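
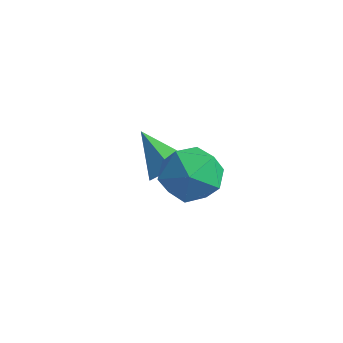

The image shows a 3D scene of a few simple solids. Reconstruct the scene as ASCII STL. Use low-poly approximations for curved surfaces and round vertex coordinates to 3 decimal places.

solid 
facet normal 0.761 -0.042 -0.647
outer loop
vertex 1.224 0.7 -1.552
vertex 0.759 1.154 -2.129
vertex 1.267 1.569 -1.558
endloop
endfacet
facet normal 0.288 -0.008 0.958
outer loop
vertex 1.224 0.7 -1.552
vertex 1.267 1.569 -1.558
vertex -0.559 1.226 -1.011
endloop
endfacet
facet normal 0.761 -0.041 -0.647
outer loop
vertex 1.267 1.569 -1.558
vertex 0.759 1.154 -2.129
vertex 0.801 2.023 -2.135
endloop
endfacet
facet normal 0.031 0.797 0.603
outer loop
vertex 1.267 1.569 -1.558
vertex 0.801 2.023 -2.135
vertex -0.559 1.226 -1.011
endloop
endfacet
facet normal 0.762 -0.041 -0.647
outer loop
vertex 0.801 2.023 -2.135
vertex 0.759 1.154 -2.129
vertex 0.293 1.608 -2.707
endloop
endfacet
facet normal -0.562 0.822 -0.097
outer loop
vertex 0.801 2.023 -2.135
vertex 0.293 1.608 -2.707
vertex -0.559 1.226 -1.011
endloop
endfacet
facet normal 0.762 -0.041 -0.647
outer loop
vertex 0.293 1.608 -2.707
vertex 0.759 1.154 -2.129
vertex 0.251 0.739 -2.701
endloop
endfacet
facet normal -0.896 0.040 -0.441
outer loop
vertex 0.293 1.608 -2.707
vertex 0.251 0.739 -2.701
vertex -0.559 1.226 -1.011
endloop
endfacet
facet normal 0.762 -0.041 -0.647
outer loop
vertex 0.251 0.739 -2.701
vertex 0.759 1.154 -2.129
vertex 0.716 0.285 -2.124
endloop
endfacet
facet normal -0.639 -0.764 -0.086
outer loop
vertex 0.251 0.739 -2.701
vertex 0.716 0.285 -2.124
vertex -0.559 1.226 -1.011
endloop
endfacet
facet normal 0.762 -0.041 -0.647
outer loop
vertex 0.716 0.285 -2.124
vertex 0.759 1.154 -2.129
vertex 1.224 0.7 -1.552
endloop
endfacet
facet normal -0.047 -0.788 0.613
outer loop
vertex 0.716 0.285 -2.124
vertex 1.224 0.7 -1.552
vertex -0.559 1.226 -1.011
endloop
endfacet
facet normal -0.742 -0.488 0.459
outer loop
vertex 2.384 -0.966 0.41
vertex 3.021 -1.892 0.455
vertex 3.052 -1.147 1.297
endloop
endfacet
facet normal -0.760 0.208 0.615
outer loop
vertex 2.384 -0.966 0.41
vertex 3.052 -1.147 1.297
vertex 2.974 -0.117 0.852
endloop
endfacet
facet normal -0.822 0.570 0.003
outer loop
vertex 2.384 -0.966 0.41
vertex 2.974 -0.117 0.852
vertex 2.895 -0.225 -0.265
endloop
endfacet
facet normal -0.842 0.096 -0.531
outer loop
vertex 2.384 -0.966 0.41
vertex 2.895 -0.225 -0.265
vertex 2.924 -1.323 -0.51
endloop
endfacet
facet normal -0.792 -0.557 -0.249
outer loop
vertex 2.384 -0.966 0.41
vertex 2.924 -1.323 -0.51
vertex 3.021 -1.892 0.455
endloop
endfacet
facet normal -0.136 0.384 0.913
outer loop
vertex 2.974 -0.117 0.852
vertex 3.052 -1.147 1.297
vertex 3.976 -0.517 1.17
endloop
endfacet
facet normal -0.107 -0.743 0.661
outer loop
vertex 3.052 -1.147 1.297
vertex 3.021 -1.892 0.455
vertex 4.005 -1.615 0.925
endloop
endfacet
facet normal -0.187 -0.854 -0.485
outer loop
vertex 3.021 -1.892 0.455
vertex 2.924 -1.323 -0.51
vertex 3.926 -1.723 -0.192
endloop
endfacet
facet normal -0.268 0.203 -0.942
outer loop
vertex 2.924 -1.323 -0.51
vertex 2.895 -0.225 -0.265
vertex 3.848 -0.693 -0.637
endloop
endfacet
facet normal -0.236 0.969 -0.077
outer loop
vertex 2.895 -0.225 -0.265
vertex 2.974 -0.117 0.852
vertex 3.879 0.052 0.205
endloop
endfacet
facet normal 0.842 -0.096 0.531
outer loop
vertex 4.516 -0.874 0.25
vertex 3.976 -0.517 1.17
vertex 4.005 -1.615 0.925
endloop
endfacet
facet normal 0.822 -0.570 -0.003
outer loop
vertex 4.516 -0.874 0.25
vertex 4.005 -1.615 0.925
vertex 3.926 -1.723 -0.192
endloop
endfacet
facet normal 0.760 -0.208 -0.615
outer loop
vertex 4.516 -0.874 0.25
vertex 3.926 -1.723 -0.192
vertex 3.848 -0.693 -0.637
endloop
endfacet
facet normal 0.742 0.488 -0.459
outer loop
vertex 4.516 -0.874 0.25
vertex 3.848 -0.693 -0.637
vertex 3.879 0.052 0.205
endloop
endfacet
facet normal 0.792 0.557 0.249
outer loop
vertex 4.516 -0.874 0.25
vertex 3.879 0.052 0.205
vertex 3.976 -0.517 1.17
endloop
endfacet
facet normal 0.268 -0.203 0.942
outer loop
vertex 4.005 -1.615 0.925
vertex 3.976 -0.517 1.17
vertex 3.052 -1.147 1.297
endloop
endfacet
facet normal 0.236 -0.969 0.077
outer loop
vertex 3.926 -1.723 -0.192
vertex 4.005 -1.615 0.925
vertex 3.021 -1.892 0.455
endloop
endfacet
facet normal 0.136 -0.384 -0.913
outer loop
vertex 3.848 -0.693 -0.637
vertex 3.926 -1.723 -0.192
vertex 2.924 -1.323 -0.51
endloop
endfacet
facet normal 0.107 0.743 -0.661
outer loop
vertex 3.879 0.052 0.205
vertex 3.848 -0.693 -0.637
vertex 2.895 -0.225 -0.265
endloop
endfacet
facet normal 0.187 0.854 0.485
outer loop
vertex 3.976 -0.517 1.17
vertex 3.879 0.052 0.205
vertex 2.974 -0.117 0.852
endloop
endfacet

endsolid


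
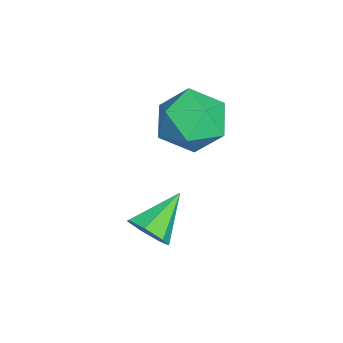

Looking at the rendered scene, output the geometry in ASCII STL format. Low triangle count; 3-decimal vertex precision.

solid 
facet normal 0.671 -0.537 -0.512
outer loop
vertex 4.319 2.116 0.101
vertex 3.74 1.616 -0.133
vertex 3.999 2.282 -0.492
endloop
endfacet
facet normal 0.278 0.953 0.117
outer loop
vertex 4.319 2.116 0.101
vertex 3.999 2.282 -0.492
vertex 2.58 2.544 0.753
endloop
endfacet
facet normal 0.670 -0.537 -0.512
outer loop
vertex 3.999 2.282 -0.492
vertex 3.74 1.616 -0.133
vertex 3.484 1.947 -0.815
endloop
endfacet
facet normal -0.256 0.845 -0.469
outer loop
vertex 3.999 2.282 -0.492
vertex 3.484 1.947 -0.815
vertex 2.58 2.544 0.753
endloop
endfacet
facet normal 0.671 -0.537 -0.512
outer loop
vertex 3.484 1.947 -0.815
vertex 3.74 1.616 -0.133
vertex 3.161 1.362 -0.625
endloop
endfacet
facet normal -0.792 0.257 -0.554
outer loop
vertex 3.484 1.947 -0.815
vertex 3.161 1.362 -0.625
vertex 2.58 2.544 0.753
endloop
endfacet
facet normal 0.671 -0.537 -0.512
outer loop
vertex 3.161 1.362 -0.625
vertex 3.74 1.616 -0.133
vertex 3.275 0.969 -0.064
endloop
endfacet
facet normal -0.926 -0.371 -0.072
outer loop
vertex 3.161 1.362 -0.625
vertex 3.275 0.969 -0.064
vertex 2.58 2.544 0.753
endloop
endfacet
facet normal 0.670 -0.536 -0.513
outer loop
vertex 3.275 0.969 -0.064
vertex 3.74 1.616 -0.133
vertex 3.738 1.062 0.444
endloop
endfacet
facet normal -0.557 -0.563 0.611
outer loop
vertex 3.275 0.969 -0.064
vertex 3.738 1.062 0.444
vertex 2.58 2.544 0.753
endloop
endfacet
facet normal 0.670 -0.537 -0.513
outer loop
vertex 3.738 1.062 0.444
vertex 3.74 1.616 -0.133
vertex 4.203 1.573 0.517
endloop
endfacet
facet normal 0.038 -0.175 0.984
outer loop
vertex 3.738 1.062 0.444
vertex 4.203 1.573 0.517
vertex 2.58 2.544 0.753
endloop
endfacet
facet normal 0.670 -0.536 -0.513
outer loop
vertex 4.203 1.573 0.517
vertex 3.74 1.616 -0.133
vertex 4.319 2.116 0.101
endloop
endfacet
facet normal 0.409 0.498 0.764
outer loop
vertex 4.203 1.573 0.517
vertex 4.319 2.116 0.101
vertex 2.58 2.544 0.753
endloop
endfacet
facet normal -0.195 0.472 0.860
outer loop
vertex 0.899 3.817 3.687
vertex 0.806 2.714 4.271
vertex 1.912 3.296 4.202
endloop
endfacet
facet normal 0.223 0.869 0.441
outer loop
vertex 0.899 3.817 3.687
vertex 1.912 3.296 4.202
vertex 1.993 3.844 3.08
endloop
endfacet
facet normal -0.121 0.977 -0.175
outer loop
vertex 0.899 3.817 3.687
vertex 1.993 3.844 3.08
vertex 0.936 3.601 2.455
endloop
endfacet
facet normal -0.751 0.646 -0.136
outer loop
vertex 0.899 3.817 3.687
vertex 0.936 3.601 2.455
vertex 0.203 2.903 3.191
endloop
endfacet
facet normal -0.797 0.334 0.503
outer loop
vertex 0.899 3.817 3.687
vertex 0.203 2.903 3.191
vertex 0.806 2.714 4.271
endloop
endfacet
facet normal 0.815 0.496 0.301
outer loop
vertex 1.993 3.844 3.08
vertex 1.912 3.296 4.202
vertex 2.577 2.757 3.289
endloop
endfacet
facet normal 0.139 -0.148 0.979
outer loop
vertex 1.912 3.296 4.202
vertex 0.806 2.714 4.271
vertex 1.844 2.059 4.025
endloop
endfacet
facet normal -0.837 -0.372 0.402
outer loop
vertex 0.806 2.714 4.271
vertex 0.203 2.903 3.191
vertex 0.787 1.816 3.4
endloop
endfacet
facet normal -0.762 0.133 -0.633
outer loop
vertex 0.203 2.903 3.191
vertex 0.936 3.601 2.455
vertex 0.868 2.364 2.278
endloop
endfacet
facet normal 0.258 0.670 -0.696
outer loop
vertex 0.936 3.601 2.455
vertex 1.993 3.844 3.08
vertex 1.974 2.946 2.209
endloop
endfacet
facet normal 0.751 -0.646 0.136
outer loop
vertex 1.881 1.843 2.793
vertex 2.577 2.757 3.289
vertex 1.844 2.059 4.025
endloop
endfacet
facet normal 0.121 -0.977 0.175
outer loop
vertex 1.881 1.843 2.793
vertex 1.844 2.059 4.025
vertex 0.787 1.816 3.4
endloop
endfacet
facet normal -0.223 -0.869 -0.441
outer loop
vertex 1.881 1.843 2.793
vertex 0.787 1.816 3.4
vertex 0.868 2.364 2.278
endloop
endfacet
facet normal 0.195 -0.472 -0.860
outer loop
vertex 1.881 1.843 2.793
vertex 0.868 2.364 2.278
vertex 1.974 2.946 2.209
endloop
endfacet
facet normal 0.797 -0.334 -0.503
outer loop
vertex 1.881 1.843 2.793
vertex 1.974 2.946 2.209
vertex 2.577 2.757 3.289
endloop
endfacet
facet normal 0.762 -0.133 0.633
outer loop
vertex 1.844 2.059 4.025
vertex 2.577 2.757 3.289
vertex 1.912 3.296 4.202
endloop
endfacet
facet normal -0.258 -0.670 0.696
outer loop
vertex 0.787 1.816 3.4
vertex 1.844 2.059 4.025
vertex 0.806 2.714 4.271
endloop
endfacet
facet normal -0.815 -0.496 -0.301
outer loop
vertex 0.868 2.364 2.278
vertex 0.787 1.816 3.4
vertex 0.203 2.903 3.191
endloop
endfacet
facet normal -0.139 0.148 -0.979
outer loop
vertex 1.974 2.946 2.209
vertex 0.868 2.364 2.278
vertex 0.936 3.601 2.455
endloop
endfacet
facet normal 0.837 0.372 -0.402
outer loop
vertex 2.577 2.757 3.289
vertex 1.974 2.946 2.209
vertex 1.993 3.844 3.08
endloop
endfacet

endsolid


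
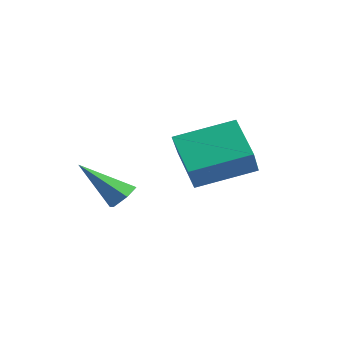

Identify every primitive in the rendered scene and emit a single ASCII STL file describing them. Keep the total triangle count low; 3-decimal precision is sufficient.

solid 
facet normal 0.477 0.549 -0.687
outer loop
vertex 0.39 1.23 0.675
vertex -0.164 1.415 0.438
vertex 0.11 1.75 0.896
endloop
endfacet
facet normal 0.604 -0.013 0.797
outer loop
vertex 0.39 1.23 0.675
vertex 0.11 1.75 0.896
vertex -1.116 0.325 1.802
endloop
endfacet
facet normal 0.479 0.547 -0.687
outer loop
vertex 0.11 1.75 0.896
vertex -0.164 1.415 0.438
vertex -0.443 1.935 0.658
endloop
endfacet
facet normal -0.132 0.610 0.781
outer loop
vertex 0.11 1.75 0.896
vertex -0.443 1.935 0.658
vertex -1.116 0.325 1.802
endloop
endfacet
facet normal 0.479 0.547 -0.686
outer loop
vertex -0.443 1.935 0.658
vertex -0.164 1.415 0.438
vertex -0.717 1.601 0.2
endloop
endfacet
facet normal -0.862 0.479 0.167
outer loop
vertex -0.443 1.935 0.658
vertex -0.717 1.601 0.2
vertex -1.116 0.325 1.802
endloop
endfacet
facet normal 0.479 0.549 -0.685
outer loop
vertex -0.717 1.601 0.2
vertex -0.164 1.415 0.438
vertex -0.437 1.081 -0.021
endloop
endfacet
facet normal -0.857 -0.277 -0.434
outer loop
vertex -0.717 1.601 0.2
vertex -0.437 1.081 -0.021
vertex -1.116 0.325 1.802
endloop
endfacet
facet normal 0.479 0.549 -0.685
outer loop
vertex -0.437 1.081 -0.021
vertex -0.164 1.415 0.438
vertex 0.116 0.895 0.217
endloop
endfacet
facet normal -0.122 -0.900 -0.419
outer loop
vertex -0.437 1.081 -0.021
vertex 0.116 0.895 0.217
vertex -1.116 0.325 1.802
endloop
endfacet
facet normal 0.477 0.549 -0.687
outer loop
vertex 0.116 0.895 0.217
vertex -0.164 1.415 0.438
vertex 0.39 1.23 0.675
endloop
endfacet
facet normal 0.609 -0.768 0.197
outer loop
vertex 0.116 0.895 0.217
vertex 0.39 1.23 0.675
vertex -1.116 0.325 1.802
endloop
endfacet
facet normal -0.793 0.163 0.587
outer loop
vertex 1.97 1.902 3.653
vertex 2.815 3.74 4.286
vertex 1.349 2.538 2.637
endloop
endfacet
facet normal -0.399 -0.867 -0.299
outer loop
vertex 2.705 2.26 1.634
vertex 1.97 1.902 3.653
vertex 1.349 2.538 2.637
endloop
endfacet
facet normal -0.793 0.163 0.587
outer loop
vertex 1.349 2.538 2.637
vertex 2.815 3.74 4.286
vertex 2.194 4.376 3.27
endloop
endfacet
facet normal -0.460 0.471 -0.753
outer loop
vertex 2.194 4.376 3.27
vertex 2.705 2.26 1.634
vertex 1.349 2.538 2.637
endloop
endfacet
facet normal 0.460 -0.471 0.753
outer loop
vertex 1.97 1.902 3.653
vertex 4.171 3.462 3.283
vertex 2.815 3.74 4.286
endloop
endfacet
facet normal -0.399 -0.867 -0.299
outer loop
vertex 3.326 1.624 2.65
vertex 1.97 1.902 3.653
vertex 2.705 2.26 1.634
endloop
endfacet
facet normal 0.460 -0.471 0.753
outer loop
vertex 3.326 1.624 2.65
vertex 4.171 3.462 3.283
vertex 1.97 1.902 3.653
endloop
endfacet
facet normal 0.399 0.867 0.299
outer loop
vertex 2.815 3.74 4.286
vertex 4.171 3.462 3.283
vertex 2.194 4.376 3.27
endloop
endfacet
facet normal -0.460 0.471 -0.753
outer loop
vertex 3.55 4.098 2.267
vertex 2.705 2.26 1.634
vertex 2.194 4.376 3.27
endloop
endfacet
facet normal 0.399 0.867 0.299
outer loop
vertex 2.194 4.376 3.27
vertex 4.171 3.462 3.283
vertex 3.55 4.098 2.267
endloop
endfacet
facet normal 0.793 -0.163 -0.587
outer loop
vertex 3.55 4.098 2.267
vertex 3.326 1.624 2.65
vertex 2.705 2.26 1.634
endloop
endfacet
facet normal 0.793 -0.163 -0.587
outer loop
vertex 4.171 3.462 3.283
vertex 3.326 1.624 2.65
vertex 3.55 4.098 2.267
endloop
endfacet

endsolid


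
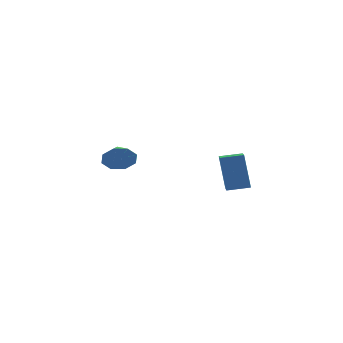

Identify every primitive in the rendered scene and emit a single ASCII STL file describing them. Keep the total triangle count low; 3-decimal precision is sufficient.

solid 
facet normal -0.202 -0.918 -0.340
outer loop
vertex -2.919 1.254 0.147
vertex -3.224 1.591 -0.582
vertex -2.453 1.322 -0.313
endloop
endfacet
facet normal 0.670 0.216 0.710
outer loop
vertex -2.919 1.254 0.147
vertex -2.453 1.322 -0.313
vertex -2.996 2.629 -0.198
endloop
endfacet
facet normal -0.202 -0.918 -0.340
outer loop
vertex -2.453 1.322 -0.313
vertex -3.224 1.591 -0.582
vertex -2.439 1.548 -0.931
endloop
endfacet
facet normal 0.917 0.367 0.155
outer loop
vertex -2.453 1.322 -0.313
vertex -2.439 1.548 -0.931
vertex -2.996 2.629 -0.198
endloop
endfacet
facet normal -0.201 -0.919 -0.340
outer loop
vertex -2.439 1.548 -0.931
vertex -3.224 1.591 -0.582
vertex -2.885 1.799 -1.345
endloop
endfacet
facet normal 0.695 0.613 -0.376
outer loop
vertex -2.439 1.548 -0.931
vertex -2.885 1.799 -1.345
vertex -2.996 2.629 -0.198
endloop
endfacet
facet normal -0.202 -0.918 -0.340
outer loop
vertex -2.885 1.799 -1.345
vertex -3.224 1.591 -0.582
vertex -3.53 1.929 -1.312
endloop
endfacet
facet normal 0.134 0.809 -0.572
outer loop
vertex -2.885 1.799 -1.345
vertex -3.53 1.929 -1.312
vertex -2.996 2.629 -0.198
endloop
endfacet
facet normal -0.203 -0.918 -0.340
outer loop
vertex -3.53 1.929 -1.312
vertex -3.224 1.591 -0.582
vertex -3.995 1.861 -0.851
endloop
endfacet
facet normal -0.438 0.841 -0.318
outer loop
vertex -3.53 1.929 -1.312
vertex -3.995 1.861 -0.851
vertex -2.996 2.629 -0.198
endloop
endfacet
facet normal -0.203 -0.918 -0.340
outer loop
vertex -3.995 1.861 -0.851
vertex -3.224 1.591 -0.582
vertex -4.009 1.635 -0.233
endloop
endfacet
facet normal -0.685 0.689 0.237
outer loop
vertex -3.995 1.861 -0.851
vertex -4.009 1.635 -0.233
vertex -2.996 2.629 -0.198
endloop
endfacet
facet normal -0.203 -0.918 -0.341
outer loop
vertex -4.009 1.635 -0.233
vertex -3.224 1.591 -0.582
vertex -3.563 1.383 0.18
endloop
endfacet
facet normal -0.461 0.443 0.769
outer loop
vertex -4.009 1.635 -0.233
vertex -3.563 1.383 0.18
vertex -2.996 2.629 -0.198
endloop
endfacet
facet normal -0.201 -0.918 -0.340
outer loop
vertex -3.563 1.383 0.18
vertex -3.224 1.591 -0.582
vertex -2.919 1.254 0.147
endloop
endfacet
facet normal 0.099 0.247 0.964
outer loop
vertex -3.563 1.383 0.18
vertex -2.919 1.254 0.147
vertex -2.996 2.629 -0.198
endloop
endfacet
facet normal -0.950 0.276 -0.149
outer loop
vertex 2.216 2.949 -1.678
vertex 2.71 4.401 -2.135
vertex 2.33 2.305 -3.6
endloop
endfacet
facet normal -0.309 -0.907 0.286
outer loop
vertex 3.45 1.979 -3.425
vertex 2.216 2.949 -1.678
vertex 2.33 2.305 -3.6
endloop
endfacet
facet normal -0.950 0.276 -0.148
outer loop
vertex 2.33 2.305 -3.6
vertex 2.71 4.401 -2.135
vertex 2.823 3.757 -4.057
endloop
endfacet
facet normal 0.056 -0.317 -0.947
outer loop
vertex 2.823 3.757 -4.057
vertex 3.45 1.979 -3.425
vertex 2.33 2.305 -3.6
endloop
endfacet
facet normal -0.056 0.317 0.947
outer loop
vertex 2.216 2.949 -1.678
vertex 3.83 4.075 -1.96
vertex 2.71 4.401 -2.135
endloop
endfacet
facet normal -0.308 -0.907 0.286
outer loop
vertex 3.337 2.623 -1.503
vertex 2.216 2.949 -1.678
vertex 3.45 1.979 -3.425
endloop
endfacet
facet normal -0.056 0.317 0.947
outer loop
vertex 3.337 2.623 -1.503
vertex 3.83 4.075 -1.96
vertex 2.216 2.949 -1.678
endloop
endfacet
facet normal 0.309 0.907 -0.286
outer loop
vertex 2.71 4.401 -2.135
vertex 3.83 4.075 -1.96
vertex 2.823 3.757 -4.057
endloop
endfacet
facet normal 0.056 -0.317 -0.947
outer loop
vertex 3.944 3.431 -3.882
vertex 3.45 1.979 -3.425
vertex 2.823 3.757 -4.057
endloop
endfacet
facet normal 0.308 0.907 -0.286
outer loop
vertex 2.823 3.757 -4.057
vertex 3.83 4.075 -1.96
vertex 3.944 3.431 -3.882
endloop
endfacet
facet normal 0.950 -0.276 0.148
outer loop
vertex 3.944 3.431 -3.882
vertex 3.337 2.623 -1.503
vertex 3.45 1.979 -3.425
endloop
endfacet
facet normal 0.950 -0.276 0.149
outer loop
vertex 3.83 4.075 -1.96
vertex 3.337 2.623 -1.503
vertex 3.944 3.431 -3.882
endloop
endfacet

endsolid


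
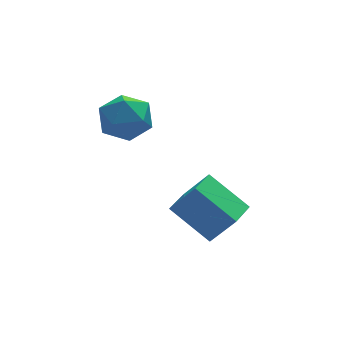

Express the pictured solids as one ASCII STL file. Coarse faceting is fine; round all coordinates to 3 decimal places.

solid 
facet normal -0.455 0.849 0.268
outer loop
vertex -1.558 4.507 2.052
vertex -2.048 3.976 2.9
vertex -1.056 4.462 3.046
endloop
endfacet
facet normal 0.172 0.984 -0.042
outer loop
vertex -1.558 4.507 2.052
vertex -1.056 4.462 3.046
vertex -0.461 4.318 2.114
endloop
endfacet
facet normal 0.160 0.699 -0.697
outer loop
vertex -1.558 4.507 2.052
vertex -0.461 4.318 2.114
vertex -1.086 3.742 1.393
endloop
endfacet
facet normal -0.475 0.387 -0.790
outer loop
vertex -1.558 4.507 2.052
vertex -1.086 3.742 1.393
vertex -2.067 3.53 1.879
endloop
endfacet
facet normal -0.856 0.480 -0.194
outer loop
vertex -1.558 4.507 2.052
vertex -2.067 3.53 1.879
vertex -2.048 3.976 2.9
endloop
endfacet
facet normal 0.680 0.653 0.333
outer loop
vertex -0.461 4.318 2.114
vertex -1.056 4.462 3.046
vertex -0.273 3.67 3.001
endloop
endfacet
facet normal -0.335 0.434 0.836
outer loop
vertex -1.056 4.462 3.046
vertex -2.048 3.976 2.9
vertex -1.254 3.458 3.487
endloop
endfacet
facet normal -0.983 -0.163 0.089
outer loop
vertex -2.048 3.976 2.9
vertex -2.067 3.53 1.879
vertex -1.879 2.882 2.766
endloop
endfacet
facet normal -0.367 -0.313 -0.876
outer loop
vertex -2.067 3.53 1.879
vertex -1.086 3.742 1.393
vertex -1.284 2.738 1.834
endloop
endfacet
facet normal 0.661 0.191 -0.726
outer loop
vertex -1.086 3.742 1.393
vertex -0.461 4.318 2.114
vertex -0.292 3.224 1.98
endloop
endfacet
facet normal 0.475 -0.387 0.790
outer loop
vertex -0.782 2.693 2.828
vertex -0.273 3.67 3.001
vertex -1.254 3.458 3.487
endloop
endfacet
facet normal -0.160 -0.699 0.697
outer loop
vertex -0.782 2.693 2.828
vertex -1.254 3.458 3.487
vertex -1.879 2.882 2.766
endloop
endfacet
facet normal -0.172 -0.984 0.042
outer loop
vertex -0.782 2.693 2.828
vertex -1.879 2.882 2.766
vertex -1.284 2.738 1.834
endloop
endfacet
facet normal 0.455 -0.849 -0.268
outer loop
vertex -0.782 2.693 2.828
vertex -1.284 2.738 1.834
vertex -0.292 3.224 1.98
endloop
endfacet
facet normal 0.856 -0.480 0.194
outer loop
vertex -0.782 2.693 2.828
vertex -0.292 3.224 1.98
vertex -0.273 3.67 3.001
endloop
endfacet
facet normal 0.367 0.313 0.876
outer loop
vertex -1.254 3.458 3.487
vertex -0.273 3.67 3.001
vertex -1.056 4.462 3.046
endloop
endfacet
facet normal -0.661 -0.191 0.726
outer loop
vertex -1.879 2.882 2.766
vertex -1.254 3.458 3.487
vertex -2.048 3.976 2.9
endloop
endfacet
facet normal -0.680 -0.653 -0.333
outer loop
vertex -1.284 2.738 1.834
vertex -1.879 2.882 2.766
vertex -2.067 3.53 1.879
endloop
endfacet
facet normal 0.335 -0.434 -0.836
outer loop
vertex -0.292 3.224 1.98
vertex -1.284 2.738 1.834
vertex -1.086 3.742 1.393
endloop
endfacet
facet normal 0.983 0.163 -0.089
outer loop
vertex -0.273 3.67 3.001
vertex -0.292 3.224 1.98
vertex -0.461 4.318 2.114
endloop
endfacet
facet normal -0.519 0.283 -0.806
outer loop
vertex -0.253 1.379 -1.147
vertex 0.61 2.37 -1.355
vertex 0.87 0.158 -2.299
endloop
endfacet
facet normal -0.649 -0.744 0.156
outer loop
vertex 1.69 -0.29 -1.025
vertex -0.253 1.379 -1.147
vertex 0.87 0.158 -2.299
endloop
endfacet
facet normal -0.519 0.283 -0.806
outer loop
vertex 0.87 0.158 -2.299
vertex 0.61 2.37 -1.355
vertex 1.733 1.149 -2.507
endloop
endfacet
facet normal 0.556 -0.604 -0.571
outer loop
vertex 1.733 1.149 -2.507
vertex 1.69 -0.29 -1.025
vertex 0.87 0.158 -2.299
endloop
endfacet
facet normal -0.556 0.604 0.571
outer loop
vertex -0.253 1.379 -1.147
vertex 1.43 1.922 -0.081
vertex 0.61 2.37 -1.355
endloop
endfacet
facet normal -0.649 -0.744 0.156
outer loop
vertex 0.567 0.931 0.127
vertex -0.253 1.379 -1.147
vertex 1.69 -0.29 -1.025
endloop
endfacet
facet normal -0.556 0.604 0.571
outer loop
vertex 0.567 0.931 0.127
vertex 1.43 1.922 -0.081
vertex -0.253 1.379 -1.147
endloop
endfacet
facet normal 0.649 0.744 -0.156
outer loop
vertex 0.61 2.37 -1.355
vertex 1.43 1.922 -0.081
vertex 1.733 1.149 -2.507
endloop
endfacet
facet normal 0.556 -0.604 -0.571
outer loop
vertex 2.553 0.701 -1.233
vertex 1.69 -0.29 -1.025
vertex 1.733 1.149 -2.507
endloop
endfacet
facet normal 0.649 0.744 -0.156
outer loop
vertex 1.733 1.149 -2.507
vertex 1.43 1.922 -0.081
vertex 2.553 0.701 -1.233
endloop
endfacet
facet normal 0.519 -0.283 0.806
outer loop
vertex 2.553 0.701 -1.233
vertex 0.567 0.931 0.127
vertex 1.69 -0.29 -1.025
endloop
endfacet
facet normal 0.519 -0.283 0.806
outer loop
vertex 1.43 1.922 -0.081
vertex 0.567 0.931 0.127
vertex 2.553 0.701 -1.233
endloop
endfacet

endsolid


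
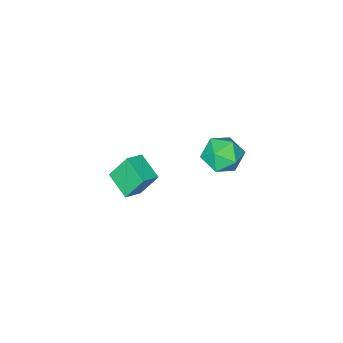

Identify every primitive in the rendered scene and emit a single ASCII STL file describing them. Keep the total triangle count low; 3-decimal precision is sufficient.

solid 
facet normal 0.188 0.582 0.791
outer loop
vertex -2.589 4.648 3.234
vertex -3.111 3.813 3.972
vertex -1.907 3.752 3.731
endloop
endfacet
facet normal 0.680 0.676 0.284
outer loop
vertex -2.589 4.648 3.234
vertex -1.907 3.752 3.731
vertex -1.737 4.075 2.556
endloop
endfacet
facet normal 0.347 0.885 -0.312
outer loop
vertex -2.589 4.648 3.234
vertex -1.737 4.075 2.556
vertex -2.837 4.335 2.071
endloop
endfacet
facet normal -0.353 0.920 -0.172
outer loop
vertex -2.589 4.648 3.234
vertex -2.837 4.335 2.071
vertex -3.687 4.173 2.946
endloop
endfacet
facet normal -0.451 0.733 0.510
outer loop
vertex -2.589 4.648 3.234
vertex -3.687 4.173 2.946
vertex -3.111 3.813 3.972
endloop
endfacet
facet normal 0.987 0.045 0.155
outer loop
vertex -1.737 4.075 2.556
vertex -1.907 3.752 3.731
vertex -1.733 2.887 2.874
endloop
endfacet
facet normal 0.190 -0.108 0.976
outer loop
vertex -1.907 3.752 3.731
vertex -3.111 3.813 3.972
vertex -2.583 2.725 3.749
endloop
endfacet
facet normal -0.843 0.137 0.521
outer loop
vertex -3.111 3.813 3.972
vertex -3.687 4.173 2.946
vertex -3.683 2.985 3.264
endloop
endfacet
facet normal -0.684 0.440 -0.583
outer loop
vertex -3.687 4.173 2.946
vertex -2.837 4.335 2.071
vertex -3.513 3.308 2.089
endloop
endfacet
facet normal 0.447 0.383 -0.809
outer loop
vertex -2.837 4.335 2.071
vertex -1.737 4.075 2.556
vertex -2.309 3.247 1.848
endloop
endfacet
facet normal 0.353 -0.920 0.172
outer loop
vertex -2.831 2.412 2.586
vertex -1.733 2.887 2.874
vertex -2.583 2.725 3.749
endloop
endfacet
facet normal -0.347 -0.885 0.312
outer loop
vertex -2.831 2.412 2.586
vertex -2.583 2.725 3.749
vertex -3.683 2.985 3.264
endloop
endfacet
facet normal -0.680 -0.676 -0.284
outer loop
vertex -2.831 2.412 2.586
vertex -3.683 2.985 3.264
vertex -3.513 3.308 2.089
endloop
endfacet
facet normal -0.188 -0.582 -0.791
outer loop
vertex -2.831 2.412 2.586
vertex -3.513 3.308 2.089
vertex -2.309 3.247 1.848
endloop
endfacet
facet normal 0.451 -0.733 -0.510
outer loop
vertex -2.831 2.412 2.586
vertex -2.309 3.247 1.848
vertex -1.733 2.887 2.874
endloop
endfacet
facet normal 0.684 -0.440 0.583
outer loop
vertex -2.583 2.725 3.749
vertex -1.733 2.887 2.874
vertex -1.907 3.752 3.731
endloop
endfacet
facet normal -0.447 -0.383 0.809
outer loop
vertex -3.683 2.985 3.264
vertex -2.583 2.725 3.749
vertex -3.111 3.813 3.972
endloop
endfacet
facet normal -0.987 -0.045 -0.155
outer loop
vertex -3.513 3.308 2.089
vertex -3.683 2.985 3.264
vertex -3.687 4.173 2.946
endloop
endfacet
facet normal -0.190 0.108 -0.976
outer loop
vertex -2.309 3.247 1.848
vertex -3.513 3.308 2.089
vertex -2.837 4.335 2.071
endloop
endfacet
facet normal 0.843 -0.137 -0.521
outer loop
vertex -1.733 2.887 2.874
vertex -2.309 3.247 1.848
vertex -1.737 4.075 2.556
endloop
endfacet
facet normal -0.386 0.370 0.845
outer loop
vertex -1.722 -3.03 -2.205
vertex -1.524 -1.406 -2.826
vertex -2.821 -3.079 -2.685
endloop
endfacet
facet normal -0.113 -0.928 0.354
outer loop
vertex -2.096 -3.774 -4.274
vertex -1.722 -3.03 -2.205
vertex -2.821 -3.079 -2.685
endloop
endfacet
facet normal -0.386 0.370 0.845
outer loop
vertex -2.821 -3.079 -2.685
vertex -1.524 -1.406 -2.826
vertex -2.623 -1.455 -3.306
endloop
endfacet
facet normal -0.916 -0.041 -0.400
outer loop
vertex -2.623 -1.455 -3.306
vertex -2.096 -3.774 -4.274
vertex -2.821 -3.079 -2.685
endloop
endfacet
facet normal 0.916 0.041 0.400
outer loop
vertex -1.722 -3.03 -2.205
vertex -0.799 -2.101 -4.415
vertex -1.524 -1.406 -2.826
endloop
endfacet
facet normal -0.113 -0.928 0.354
outer loop
vertex -0.997 -3.725 -3.794
vertex -1.722 -3.03 -2.205
vertex -2.096 -3.774 -4.274
endloop
endfacet
facet normal 0.916 0.041 0.400
outer loop
vertex -0.997 -3.725 -3.794
vertex -0.799 -2.101 -4.415
vertex -1.722 -3.03 -2.205
endloop
endfacet
facet normal 0.113 0.928 -0.354
outer loop
vertex -1.524 -1.406 -2.826
vertex -0.799 -2.101 -4.415
vertex -2.623 -1.455 -3.306
endloop
endfacet
facet normal -0.916 -0.041 -0.400
outer loop
vertex -1.898 -2.15 -4.895
vertex -2.096 -3.774 -4.274
vertex -2.623 -1.455 -3.306
endloop
endfacet
facet normal 0.113 0.928 -0.354
outer loop
vertex -2.623 -1.455 -3.306
vertex -0.799 -2.101 -4.415
vertex -1.898 -2.15 -4.895
endloop
endfacet
facet normal 0.386 -0.370 -0.845
outer loop
vertex -1.898 -2.15 -4.895
vertex -0.997 -3.725 -3.794
vertex -2.096 -3.774 -4.274
endloop
endfacet
facet normal 0.386 -0.370 -0.845
outer loop
vertex -0.799 -2.101 -4.415
vertex -0.997 -3.725 -3.794
vertex -1.898 -2.15 -4.895
endloop
endfacet

endsolid


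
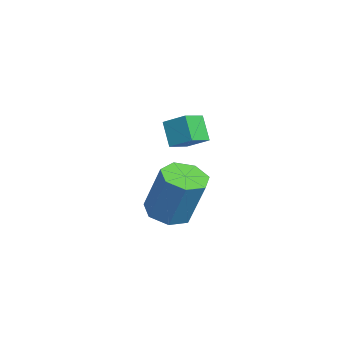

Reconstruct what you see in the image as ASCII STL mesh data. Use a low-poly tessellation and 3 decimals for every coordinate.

solid 
facet normal -0.256 -0.280 -0.925
outer loop
vertex -2.369 0.492 -2.707
vertex -2.841 -0.229 -2.358
vertex -3.145 0.632 -2.535
endloop
endfacet
facet normal 0.101 0.944 -0.314
outer loop
vertex -2.369 0.492 -2.707
vertex -3.145 0.632 -2.535
vertex -1.807 1.11 -0.672
endloop
endfacet
facet normal 0.101 0.944 -0.314
outer loop
vertex -1.807 1.11 -0.672
vertex -3.145 0.632 -2.535
vertex -2.583 1.25 -0.5
endloop
endfacet
facet normal 0.256 0.282 0.925
outer loop
vertex -1.807 1.11 -0.672
vertex -2.583 1.25 -0.5
vertex -2.279 0.389 -0.322
endloop
endfacet
facet normal -0.255 -0.280 -0.925
outer loop
vertex -3.145 0.632 -2.535
vertex -2.841 -0.229 -2.358
vertex -3.692 0.124 -2.23
endloop
endfacet
facet normal -0.689 0.724 -0.030
outer loop
vertex -3.145 0.632 -2.535
vertex -3.692 0.124 -2.23
vertex -2.583 1.25 -0.5
endloop
endfacet
facet normal -0.690 0.724 -0.029
outer loop
vertex -2.583 1.25 -0.5
vertex -3.692 0.124 -2.23
vertex -3.13 0.741 -0.194
endloop
endfacet
facet normal 0.256 0.281 0.925
outer loop
vertex -2.583 1.25 -0.5
vertex -3.13 0.741 -0.194
vertex -2.279 0.389 -0.322
endloop
endfacet
facet normal -0.256 -0.281 -0.925
outer loop
vertex -3.692 0.124 -2.23
vertex -2.841 -0.229 -2.358
vertex -3.599 -0.65 -2.021
endloop
endfacet
facet normal -0.960 -0.040 0.277
outer loop
vertex -3.692 0.124 -2.23
vertex -3.599 -0.65 -2.021
vertex -3.13 0.741 -0.194
endloop
endfacet
facet normal -0.960 -0.041 0.278
outer loop
vertex -3.13 0.741 -0.194
vertex -3.599 -0.65 -2.021
vertex -3.036 -0.033 0.015
endloop
endfacet
facet normal 0.255 0.281 0.925
outer loop
vertex -3.13 0.741 -0.194
vertex -3.036 -0.033 0.015
vertex -2.279 0.389 -0.322
endloop
endfacet
facet normal -0.255 -0.281 -0.925
outer loop
vertex -3.599 -0.65 -2.021
vertex -2.841 -0.229 -2.358
vertex -2.935 -1.107 -2.065
endloop
endfacet
facet normal -0.508 -0.775 0.375
outer loop
vertex -3.599 -0.65 -2.021
vertex -2.935 -1.107 -2.065
vertex -3.036 -0.033 0.015
endloop
endfacet
facet normal -0.507 -0.776 0.376
outer loop
vertex -3.036 -0.033 0.015
vertex -2.935 -1.107 -2.065
vertex -2.372 -0.489 -0.03
endloop
endfacet
facet normal 0.255 0.281 0.925
outer loop
vertex -3.036 -0.033 0.015
vertex -2.372 -0.489 -0.03
vertex -2.279 0.389 -0.322
endloop
endfacet
facet normal -0.255 -0.281 -0.925
outer loop
vertex -2.935 -1.107 -2.065
vertex -2.841 -0.229 -2.358
vertex -2.2 -0.902 -2.33
endloop
endfacet
facet normal 0.327 -0.926 0.191
outer loop
vertex -2.935 -1.107 -2.065
vertex -2.2 -0.902 -2.33
vertex -2.372 -0.489 -0.03
endloop
endfacet
facet normal 0.326 -0.926 0.191
outer loop
vertex -2.372 -0.489 -0.03
vertex -2.2 -0.902 -2.33
vertex -1.638 -0.285 -0.295
endloop
endfacet
facet normal 0.256 0.281 0.925
outer loop
vertex -2.372 -0.489 -0.03
vertex -1.638 -0.285 -0.295
vertex -2.279 0.389 -0.322
endloop
endfacet
facet normal -0.255 -0.282 -0.925
outer loop
vertex -2.2 -0.902 -2.33
vertex -2.841 -0.229 -2.358
vertex -1.948 -0.191 -2.616
endloop
endfacet
facet normal 0.915 -0.380 -0.138
outer loop
vertex -2.2 -0.902 -2.33
vertex -1.948 -0.191 -2.616
vertex -1.638 -0.285 -0.295
endloop
endfacet
facet normal 0.915 -0.379 -0.138
outer loop
vertex -1.638 -0.285 -0.295
vertex -1.948 -0.191 -2.616
vertex -1.386 0.427 -0.581
endloop
endfacet
facet normal 0.256 0.281 0.925
outer loop
vertex -1.638 -0.285 -0.295
vertex -1.386 0.427 -0.581
vertex -2.279 0.389 -0.322
endloop
endfacet
facet normal -0.255 -0.281 -0.925
outer loop
vertex -1.948 -0.191 -2.616
vertex -2.841 -0.229 -2.358
vertex -2.369 0.492 -2.707
endloop
endfacet
facet normal 0.814 0.454 -0.363
outer loop
vertex -1.948 -0.191 -2.616
vertex -2.369 0.492 -2.707
vertex -1.386 0.427 -0.581
endloop
endfacet
facet normal 0.814 0.454 -0.363
outer loop
vertex -1.386 0.427 -0.581
vertex -2.369 0.492 -2.707
vertex -1.807 1.11 -0.672
endloop
endfacet
facet normal 0.256 0.281 0.925
outer loop
vertex -1.386 0.427 -0.581
vertex -1.807 1.11 -0.672
vertex -2.279 0.389 -0.322
endloop
endfacet
facet normal -0.530 -0.212 0.821
outer loop
vertex -1.509 -0.379 2.667
vertex -1.012 0.398 3.189
vertex -2.166 0.221 2.398
endloop
endfacet
facet normal -0.468 -0.734 -0.493
outer loop
vertex -1.568 0.462 1.471
vertex -1.509 -0.379 2.667
vertex -2.166 0.221 2.398
endloop
endfacet
facet normal -0.530 -0.214 0.821
outer loop
vertex -2.166 0.221 2.398
vertex -1.012 0.398 3.189
vertex -1.67 0.998 2.921
endloop
endfacet
facet normal -0.707 0.646 -0.288
outer loop
vertex -1.67 0.998 2.921
vertex -1.568 0.462 1.471
vertex -2.166 0.221 2.398
endloop
endfacet
facet normal 0.707 -0.646 0.288
outer loop
vertex -1.509 -0.379 2.667
vertex -0.414 0.639 2.262
vertex -1.012 0.398 3.189
endloop
endfacet
facet normal -0.468 -0.734 -0.493
outer loop
vertex -0.91 -0.138 1.739
vertex -1.509 -0.379 2.667
vertex -1.568 0.462 1.471
endloop
endfacet
facet normal 0.707 -0.646 0.289
outer loop
vertex -0.91 -0.138 1.739
vertex -0.414 0.639 2.262
vertex -1.509 -0.379 2.667
endloop
endfacet
facet normal 0.468 0.734 0.493
outer loop
vertex -1.012 0.398 3.189
vertex -0.414 0.639 2.262
vertex -1.67 0.998 2.921
endloop
endfacet
facet normal -0.707 0.646 -0.288
outer loop
vertex -1.071 1.239 1.993
vertex -1.568 0.462 1.471
vertex -1.67 0.998 2.921
endloop
endfacet
facet normal 0.468 0.734 0.493
outer loop
vertex -1.67 0.998 2.921
vertex -0.414 0.639 2.262
vertex -1.071 1.239 1.993
endloop
endfacet
facet normal 0.529 0.213 -0.821
outer loop
vertex -1.071 1.239 1.993
vertex -0.91 -0.138 1.739
vertex -1.568 0.462 1.471
endloop
endfacet
facet normal 0.531 0.213 -0.820
outer loop
vertex -0.414 0.639 2.262
vertex -0.91 -0.138 1.739
vertex -1.071 1.239 1.993
endloop
endfacet

endsolid


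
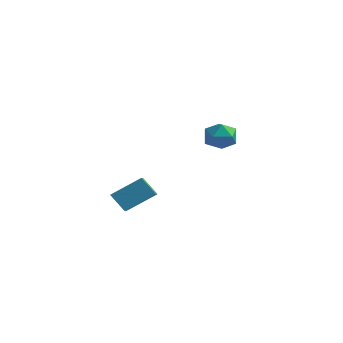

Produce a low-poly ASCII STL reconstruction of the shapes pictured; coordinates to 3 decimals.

solid 
facet normal -0.740 0.666 0.093
outer loop
vertex -0.939 4.754 3.165
vertex -1.731 3.869 3.2
vertex -1.243 4.27 4.207
endloop
endfacet
facet normal -0.137 0.913 0.384
outer loop
vertex -0.939 4.754 3.165
vertex -1.243 4.27 4.207
vertex -0.106 4.535 3.984
endloop
endfacet
facet normal 0.364 0.923 -0.124
outer loop
vertex -0.939 4.754 3.165
vertex -0.106 4.535 3.984
vertex 0.108 4.297 2.839
endloop
endfacet
facet normal 0.071 0.682 -0.727
outer loop
vertex -0.939 4.754 3.165
vertex 0.108 4.297 2.839
vertex -0.896 3.886 2.355
endloop
endfacet
facet normal -0.611 0.524 -0.593
outer loop
vertex -0.939 4.754 3.165
vertex -0.896 3.886 2.355
vertex -1.731 3.869 3.2
endloop
endfacet
facet normal 0.069 0.452 0.889
outer loop
vertex -0.106 4.535 3.984
vertex -1.243 4.27 4.207
vertex -0.384 3.514 4.525
endloop
endfacet
facet normal -0.907 0.053 0.418
outer loop
vertex -1.243 4.27 4.207
vertex -1.731 3.869 3.2
vertex -1.388 3.103 4.041
endloop
endfacet
facet normal -0.698 -0.177 -0.694
outer loop
vertex -1.731 3.869 3.2
vertex -0.896 3.886 2.355
vertex -1.174 2.865 2.896
endloop
endfacet
facet normal 0.406 0.079 -0.910
outer loop
vertex -0.896 3.886 2.355
vertex 0.108 4.297 2.839
vertex -0.037 3.13 2.673
endloop
endfacet
facet normal 0.881 0.468 0.067
outer loop
vertex 0.108 4.297 2.839
vertex -0.106 4.535 3.984
vertex 0.451 3.531 3.68
endloop
endfacet
facet normal -0.071 -0.682 0.727
outer loop
vertex -0.341 2.646 3.715
vertex -0.384 3.514 4.525
vertex -1.388 3.103 4.041
endloop
endfacet
facet normal -0.364 -0.923 0.124
outer loop
vertex -0.341 2.646 3.715
vertex -1.388 3.103 4.041
vertex -1.174 2.865 2.896
endloop
endfacet
facet normal 0.137 -0.913 -0.384
outer loop
vertex -0.341 2.646 3.715
vertex -1.174 2.865 2.896
vertex -0.037 3.13 2.673
endloop
endfacet
facet normal 0.740 -0.666 -0.093
outer loop
vertex -0.341 2.646 3.715
vertex -0.037 3.13 2.673
vertex 0.451 3.531 3.68
endloop
endfacet
facet normal 0.611 -0.524 0.593
outer loop
vertex -0.341 2.646 3.715
vertex 0.451 3.531 3.68
vertex -0.384 3.514 4.525
endloop
endfacet
facet normal -0.406 -0.079 0.910
outer loop
vertex -1.388 3.103 4.041
vertex -0.384 3.514 4.525
vertex -1.243 4.27 4.207
endloop
endfacet
facet normal -0.881 -0.468 -0.067
outer loop
vertex -1.174 2.865 2.896
vertex -1.388 3.103 4.041
vertex -1.731 3.869 3.2
endloop
endfacet
facet normal -0.069 -0.452 -0.889
outer loop
vertex -0.037 3.13 2.673
vertex -1.174 2.865 2.896
vertex -0.896 3.886 2.355
endloop
endfacet
facet normal 0.907 -0.053 -0.418
outer loop
vertex 0.451 3.531 3.68
vertex -0.037 3.13 2.673
vertex 0.108 4.297 2.839
endloop
endfacet
facet normal 0.698 0.177 0.694
outer loop
vertex -0.384 3.514 4.525
vertex 0.451 3.531 3.68
vertex -0.106 4.535 3.984
endloop
endfacet
facet normal -0.503 -0.665 -0.553
outer loop
vertex -1.353 -5.282 0.82
vertex -2.154 -4.27 0.332
vertex -0.412 -5.072 -0.289
endloop
endfacet
facet normal 0.580 -0.733 0.354
outer loop
vertex 0.694 -3.61 0.928
vertex -1.353 -5.282 0.82
vertex -0.412 -5.072 -0.289
endloop
endfacet
facet normal -0.503 -0.664 -0.553
outer loop
vertex -0.412 -5.072 -0.289
vertex -2.154 -4.27 0.332
vertex -1.213 -4.059 -0.777
endloop
endfacet
facet normal 0.641 0.143 -0.754
outer loop
vertex -1.213 -4.059 -0.777
vertex 0.694 -3.61 0.928
vertex -0.412 -5.072 -0.289
endloop
endfacet
facet normal -0.641 -0.143 0.754
outer loop
vertex -1.353 -5.282 0.82
vertex -1.048 -2.808 1.549
vertex -2.154 -4.27 0.332
endloop
endfacet
facet normal 0.581 -0.734 0.353
outer loop
vertex -0.247 -3.821 2.037
vertex -1.353 -5.282 0.82
vertex 0.694 -3.61 0.928
endloop
endfacet
facet normal -0.641 -0.143 0.754
outer loop
vertex -0.247 -3.821 2.037
vertex -1.048 -2.808 1.549
vertex -1.353 -5.282 0.82
endloop
endfacet
facet normal -0.581 0.733 -0.353
outer loop
vertex -2.154 -4.27 0.332
vertex -1.048 -2.808 1.549
vertex -1.213 -4.059 -0.777
endloop
endfacet
facet normal 0.641 0.143 -0.754
outer loop
vertex -0.107 -2.598 0.44
vertex 0.694 -3.61 0.928
vertex -1.213 -4.059 -0.777
endloop
endfacet
facet normal -0.580 0.734 -0.353
outer loop
vertex -1.213 -4.059 -0.777
vertex -1.048 -2.808 1.549
vertex -0.107 -2.598 0.44
endloop
endfacet
facet normal 0.503 0.665 0.553
outer loop
vertex -0.107 -2.598 0.44
vertex -0.247 -3.821 2.037
vertex 0.694 -3.61 0.928
endloop
endfacet
facet normal 0.503 0.664 0.553
outer loop
vertex -1.048 -2.808 1.549
vertex -0.247 -3.821 2.037
vertex -0.107 -2.598 0.44
endloop
endfacet

endsolid


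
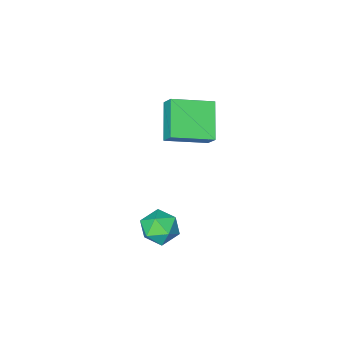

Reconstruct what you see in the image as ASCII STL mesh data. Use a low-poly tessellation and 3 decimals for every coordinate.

solid 
facet normal -0.882 0.394 -0.258
outer loop
vertex -5.17 0.236 1.941
vertex -5.114 0.834 2.664
vertex -4.264 1.522 0.807
endloop
endfacet
facet normal -0.059 -0.637 -0.769
outer loop
vertex -2.526 0.746 1.316
vertex -5.17 0.236 1.941
vertex -4.264 1.522 0.807
endloop
endfacet
facet normal -0.882 0.394 -0.258
outer loop
vertex -4.264 1.522 0.807
vertex -5.114 0.834 2.664
vertex -4.208 2.121 1.53
endloop
endfacet
facet normal 0.467 0.663 -0.585
outer loop
vertex -4.208 2.121 1.53
vertex -2.526 0.746 1.316
vertex -4.264 1.522 0.807
endloop
endfacet
facet normal -0.467 -0.663 0.585
outer loop
vertex -5.17 0.236 1.941
vertex -3.376 0.058 3.173
vertex -5.114 0.834 2.664
endloop
endfacet
facet normal -0.059 -0.636 -0.769
outer loop
vertex -3.432 -0.541 2.45
vertex -5.17 0.236 1.941
vertex -2.526 0.746 1.316
endloop
endfacet
facet normal -0.468 -0.663 0.585
outer loop
vertex -3.432 -0.541 2.45
vertex -3.376 0.058 3.173
vertex -5.17 0.236 1.941
endloop
endfacet
facet normal 0.059 0.636 0.769
outer loop
vertex -5.114 0.834 2.664
vertex -3.376 0.058 3.173
vertex -4.208 2.121 1.53
endloop
endfacet
facet normal 0.468 0.663 -0.585
outer loop
vertex -2.47 1.344 2.039
vertex -2.526 0.746 1.316
vertex -4.208 2.121 1.53
endloop
endfacet
facet normal 0.059 0.636 0.769
outer loop
vertex -4.208 2.121 1.53
vertex -3.376 0.058 3.173
vertex -2.47 1.344 2.039
endloop
endfacet
facet normal 0.882 -0.394 0.258
outer loop
vertex -2.47 1.344 2.039
vertex -3.432 -0.541 2.45
vertex -2.526 0.746 1.316
endloop
endfacet
facet normal 0.882 -0.394 0.258
outer loop
vertex -3.376 0.058 3.173
vertex -3.432 -0.541 2.45
vertex -2.47 1.344 2.039
endloop
endfacet
facet normal -0.090 0.556 0.826
outer loop
vertex -1.295 2.882 -2.731
vertex -2.021 2.345 -2.448
vertex -1.137 2.116 -2.198
endloop
endfacet
facet normal 0.588 0.540 0.602
outer loop
vertex -1.295 2.882 -2.731
vertex -1.137 2.116 -2.198
vertex -0.567 2.31 -2.928
endloop
endfacet
facet normal 0.606 0.793 -0.064
outer loop
vertex -1.295 2.882 -2.731
vertex -0.567 2.31 -2.928
vertex -1.098 2.659 -3.629
endloop
endfacet
facet normal -0.061 0.966 -0.253
outer loop
vertex -1.295 2.882 -2.731
vertex -1.098 2.659 -3.629
vertex -1.997 2.68 -3.333
endloop
endfacet
facet normal -0.490 0.819 0.297
outer loop
vertex -1.295 2.882 -2.731
vertex -1.997 2.68 -3.333
vertex -2.021 2.345 -2.448
endloop
endfacet
facet normal 0.798 -0.142 0.586
outer loop
vertex -0.567 2.31 -2.928
vertex -1.137 2.116 -2.198
vertex -0.843 1.42 -2.767
endloop
endfacet
facet normal -0.298 -0.116 0.947
outer loop
vertex -1.137 2.116 -2.198
vertex -2.021 2.345 -2.448
vertex -1.742 1.441 -2.471
endloop
endfacet
facet normal -0.946 0.310 0.092
outer loop
vertex -2.021 2.345 -2.448
vertex -1.997 2.68 -3.333
vertex -2.273 1.79 -3.172
endloop
endfacet
facet normal -0.250 0.547 -0.799
outer loop
vertex -1.997 2.68 -3.333
vertex -1.098 2.659 -3.629
vertex -1.703 1.984 -3.902
endloop
endfacet
facet normal 0.827 0.268 -0.493
outer loop
vertex -1.098 2.659 -3.629
vertex -0.567 2.31 -2.928
vertex -0.819 1.755 -3.652
endloop
endfacet
facet normal 0.061 -0.966 0.253
outer loop
vertex -1.545 1.218 -3.369
vertex -0.843 1.42 -2.767
vertex -1.742 1.441 -2.471
endloop
endfacet
facet normal -0.606 -0.793 0.064
outer loop
vertex -1.545 1.218 -3.369
vertex -1.742 1.441 -2.471
vertex -2.273 1.79 -3.172
endloop
endfacet
facet normal -0.588 -0.540 -0.602
outer loop
vertex -1.545 1.218 -3.369
vertex -2.273 1.79 -3.172
vertex -1.703 1.984 -3.902
endloop
endfacet
facet normal 0.090 -0.556 -0.826
outer loop
vertex -1.545 1.218 -3.369
vertex -1.703 1.984 -3.902
vertex -0.819 1.755 -3.652
endloop
endfacet
facet normal 0.490 -0.819 -0.297
outer loop
vertex -1.545 1.218 -3.369
vertex -0.819 1.755 -3.652
vertex -0.843 1.42 -2.767
endloop
endfacet
facet normal 0.250 -0.547 0.799
outer loop
vertex -1.742 1.441 -2.471
vertex -0.843 1.42 -2.767
vertex -1.137 2.116 -2.198
endloop
endfacet
facet normal -0.827 -0.268 0.493
outer loop
vertex -2.273 1.79 -3.172
vertex -1.742 1.441 -2.471
vertex -2.021 2.345 -2.448
endloop
endfacet
facet normal -0.798 0.142 -0.586
outer loop
vertex -1.703 1.984 -3.902
vertex -2.273 1.79 -3.172
vertex -1.997 2.68 -3.333
endloop
endfacet
facet normal 0.298 0.116 -0.947
outer loop
vertex -0.819 1.755 -3.652
vertex -1.703 1.984 -3.902
vertex -1.098 2.659 -3.629
endloop
endfacet
facet normal 0.946 -0.310 -0.092
outer loop
vertex -0.843 1.42 -2.767
vertex -0.819 1.755 -3.652
vertex -0.567 2.31 -2.928
endloop
endfacet

endsolid


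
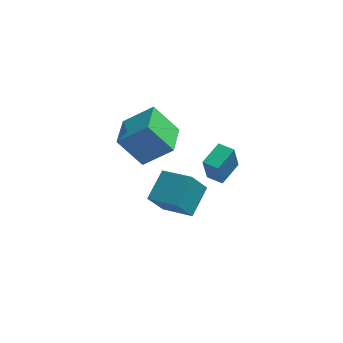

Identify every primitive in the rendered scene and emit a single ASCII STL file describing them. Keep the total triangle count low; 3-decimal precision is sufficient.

solid 
facet normal -0.770 0.011 -0.638
outer loop
vertex -2.716 1.234 1.238
vertex -2.532 2.984 1.046
vertex -1.544 0.956 -0.18
endloop
endfacet
facet normal -0.104 -0.989 0.108
outer loop
vertex -0.128 0.936 0.994
vertex -2.716 1.234 1.238
vertex -1.544 0.956 -0.18
endloop
endfacet
facet normal -0.770 0.011 -0.638
outer loop
vertex -1.544 0.956 -0.18
vertex -2.532 2.984 1.046
vertex -1.361 2.706 -0.372
endloop
endfacet
facet normal 0.630 -0.149 -0.762
outer loop
vertex -1.361 2.706 -0.372
vertex -0.128 0.936 0.994
vertex -1.544 0.956 -0.18
endloop
endfacet
facet normal -0.630 0.150 0.762
outer loop
vertex -2.716 1.234 1.238
vertex -1.116 2.964 2.22
vertex -2.532 2.984 1.046
endloop
endfacet
facet normal -0.104 -0.989 0.108
outer loop
vertex -1.299 1.214 2.412
vertex -2.716 1.234 1.238
vertex -0.128 0.936 0.994
endloop
endfacet
facet normal -0.630 0.149 0.762
outer loop
vertex -1.299 1.214 2.412
vertex -1.116 2.964 2.22
vertex -2.716 1.234 1.238
endloop
endfacet
facet normal 0.104 0.989 -0.108
outer loop
vertex -2.532 2.984 1.046
vertex -1.116 2.964 2.22
vertex -1.361 2.706 -0.372
endloop
endfacet
facet normal 0.630 -0.150 -0.762
outer loop
vertex 0.056 2.686 0.802
vertex -0.128 0.936 0.994
vertex -1.361 2.706 -0.372
endloop
endfacet
facet normal 0.104 0.989 -0.108
outer loop
vertex -1.361 2.706 -0.372
vertex -1.116 2.964 2.22
vertex 0.056 2.686 0.802
endloop
endfacet
facet normal 0.770 -0.011 0.638
outer loop
vertex 0.056 2.686 0.802
vertex -1.299 1.214 2.412
vertex -0.128 0.936 0.994
endloop
endfacet
facet normal 0.770 -0.010 0.638
outer loop
vertex -1.116 2.964 2.22
vertex -1.299 1.214 2.412
vertex 0.056 2.686 0.802
endloop
endfacet
facet normal -0.839 0.544 -0.032
outer loop
vertex 1.199 -1.006 2.155
vertex 1.885 0.07 2.452
vertex 1.407 -0.764 0.802
endloop
endfacet
facet normal -0.524 -0.821 -0.227
outer loop
vertex 2.095 -1.21 0.828
vertex 1.199 -1.006 2.155
vertex 1.407 -0.764 0.802
endloop
endfacet
facet normal -0.839 0.544 -0.032
outer loop
vertex 1.407 -0.764 0.802
vertex 1.885 0.07 2.452
vertex 2.093 0.311 1.099
endloop
endfacet
facet normal 0.149 0.174 -0.973
outer loop
vertex 2.093 0.311 1.099
vertex 2.095 -1.21 0.828
vertex 1.407 -0.764 0.802
endloop
endfacet
facet normal -0.149 -0.174 0.973
outer loop
vertex 1.199 -1.006 2.155
vertex 2.573 -0.376 2.478
vertex 1.885 0.07 2.452
endloop
endfacet
facet normal -0.523 -0.822 -0.227
outer loop
vertex 1.887 -1.451 2.181
vertex 1.199 -1.006 2.155
vertex 2.095 -1.21 0.828
endloop
endfacet
facet normal -0.149 -0.174 0.973
outer loop
vertex 1.887 -1.451 2.181
vertex 2.573 -0.376 2.478
vertex 1.199 -1.006 2.155
endloop
endfacet
facet normal 0.524 0.821 0.227
outer loop
vertex 1.885 0.07 2.452
vertex 2.573 -0.376 2.478
vertex 2.093 0.311 1.099
endloop
endfacet
facet normal 0.149 0.174 -0.973
outer loop
vertex 2.781 -0.134 1.125
vertex 2.095 -1.21 0.828
vertex 2.093 0.311 1.099
endloop
endfacet
facet normal 0.523 0.822 0.227
outer loop
vertex 2.093 0.311 1.099
vertex 2.573 -0.376 2.478
vertex 2.781 -0.134 1.125
endloop
endfacet
facet normal 0.839 -0.544 0.032
outer loop
vertex 2.781 -0.134 1.125
vertex 1.887 -1.451 2.181
vertex 2.095 -1.21 0.828
endloop
endfacet
facet normal 0.839 -0.544 0.032
outer loop
vertex 2.573 -0.376 2.478
vertex 1.887 -1.451 2.181
vertex 2.781 -0.134 1.125
endloop
endfacet
facet normal -0.492 -0.244 0.836
outer loop
vertex 0.202 -4.41 2.56
vertex 0.792 -3.133 3.28
vertex -1.096 -3.526 2.055
endloop
endfacet
facet normal -0.373 -0.808 -0.455
outer loop
vertex -0.452 -3.207 0.96
vertex 0.202 -4.41 2.56
vertex -1.096 -3.526 2.055
endloop
endfacet
facet normal -0.492 -0.244 0.836
outer loop
vertex -1.096 -3.526 2.055
vertex 0.792 -3.133 3.28
vertex -0.506 -2.249 2.775
endloop
endfacet
facet normal -0.787 0.536 -0.306
outer loop
vertex -0.506 -2.249 2.775
vertex -0.452 -3.207 0.96
vertex -1.096 -3.526 2.055
endloop
endfacet
facet normal 0.787 -0.536 0.306
outer loop
vertex 0.202 -4.41 2.56
vertex 1.436 -2.814 2.185
vertex 0.792 -3.133 3.28
endloop
endfacet
facet normal -0.373 -0.808 -0.455
outer loop
vertex 0.846 -4.091 1.465
vertex 0.202 -4.41 2.56
vertex -0.452 -3.207 0.96
endloop
endfacet
facet normal 0.787 -0.536 0.306
outer loop
vertex 0.846 -4.091 1.465
vertex 1.436 -2.814 2.185
vertex 0.202 -4.41 2.56
endloop
endfacet
facet normal 0.373 0.808 0.455
outer loop
vertex 0.792 -3.133 3.28
vertex 1.436 -2.814 2.185
vertex -0.506 -2.249 2.775
endloop
endfacet
facet normal -0.787 0.536 -0.306
outer loop
vertex 0.138 -1.93 1.68
vertex -0.452 -3.207 0.96
vertex -0.506 -2.249 2.775
endloop
endfacet
facet normal 0.373 0.808 0.455
outer loop
vertex -0.506 -2.249 2.775
vertex 1.436 -2.814 2.185
vertex 0.138 -1.93 1.68
endloop
endfacet
facet normal 0.492 0.244 -0.836
outer loop
vertex 0.138 -1.93 1.68
vertex 0.846 -4.091 1.465
vertex -0.452 -3.207 0.96
endloop
endfacet
facet normal 0.492 0.244 -0.836
outer loop
vertex 1.436 -2.814 2.185
vertex 0.846 -4.091 1.465
vertex 0.138 -1.93 1.68
endloop
endfacet

endsolid


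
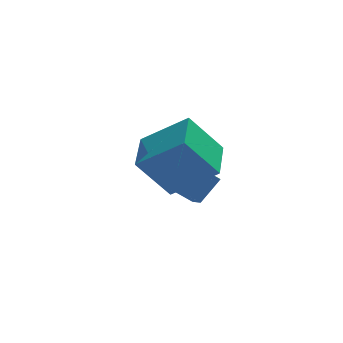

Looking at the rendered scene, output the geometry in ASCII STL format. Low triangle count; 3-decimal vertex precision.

solid 
facet normal -0.649 -0.386 -0.655
outer loop
vertex 0.64 -0.876 -0.783
vertex 0.626 0.345 -1.489
vertex 1.781 -1.353 -1.632
endloop
endfacet
facet normal 0.010 -0.866 0.500
outer loop
vertex 2.534 -0.905 -0.871
vertex 0.64 -0.876 -0.783
vertex 1.781 -1.353 -1.632
endloop
endfacet
facet normal -0.649 -0.386 -0.656
outer loop
vertex 1.781 -1.353 -1.632
vertex 0.626 0.345 -1.489
vertex 1.767 -0.132 -2.337
endloop
endfacet
facet normal 0.761 -0.318 -0.566
outer loop
vertex 1.767 -0.132 -2.337
vertex 2.534 -0.905 -0.871
vertex 1.781 -1.353 -1.632
endloop
endfacet
facet normal -0.761 0.318 0.566
outer loop
vertex 0.64 -0.876 -0.783
vertex 1.379 0.793 -0.728
vertex 0.626 0.345 -1.489
endloop
endfacet
facet normal 0.010 -0.866 0.500
outer loop
vertex 1.393 -0.428 -0.023
vertex 0.64 -0.876 -0.783
vertex 2.534 -0.905 -0.871
endloop
endfacet
facet normal -0.761 0.318 0.566
outer loop
vertex 1.393 -0.428 -0.023
vertex 1.379 0.793 -0.728
vertex 0.64 -0.876 -0.783
endloop
endfacet
facet normal -0.010 0.866 -0.500
outer loop
vertex 0.626 0.345 -1.489
vertex 1.379 0.793 -0.728
vertex 1.767 -0.132 -2.337
endloop
endfacet
facet normal 0.761 -0.318 -0.566
outer loop
vertex 2.52 0.316 -1.577
vertex 2.534 -0.905 -0.871
vertex 1.767 -0.132 -2.337
endloop
endfacet
facet normal -0.010 0.866 -0.500
outer loop
vertex 1.767 -0.132 -2.337
vertex 1.379 0.793 -0.728
vertex 2.52 0.316 -1.577
endloop
endfacet
facet normal 0.649 0.386 0.656
outer loop
vertex 2.52 0.316 -1.577
vertex 1.393 -0.428 -0.023
vertex 2.534 -0.905 -0.871
endloop
endfacet
facet normal 0.649 0.386 0.656
outer loop
vertex 1.379 0.793 -0.728
vertex 1.393 -0.428 -0.023
vertex 2.52 0.316 -1.577
endloop
endfacet
facet normal -0.608 0.062 0.791
outer loop
vertex 0.708 -4.006 2.792
vertex 1.151 -2.484 3.014
vertex -0.713 -3.426 1.655
endloop
endfacet
facet normal -0.277 -0.951 -0.139
outer loop
vertex 0.369 -3.536 0.246
vertex 0.708 -4.006 2.792
vertex -0.713 -3.426 1.655
endloop
endfacet
facet normal -0.608 0.062 0.791
outer loop
vertex -0.713 -3.426 1.655
vertex 1.151 -2.484 3.014
vertex -0.27 -1.905 1.877
endloop
endfacet
facet normal -0.744 0.304 -0.595
outer loop
vertex -0.27 -1.905 1.877
vertex 0.369 -3.536 0.246
vertex -0.713 -3.426 1.655
endloop
endfacet
facet normal 0.744 -0.303 0.595
outer loop
vertex 0.708 -4.006 2.792
vertex 2.233 -2.594 1.605
vertex 1.151 -2.484 3.014
endloop
endfacet
facet normal -0.276 -0.951 -0.139
outer loop
vertex 1.79 -4.115 1.383
vertex 0.708 -4.006 2.792
vertex 0.369 -3.536 0.246
endloop
endfacet
facet normal 0.744 -0.304 0.595
outer loop
vertex 1.79 -4.115 1.383
vertex 2.233 -2.594 1.605
vertex 0.708 -4.006 2.792
endloop
endfacet
facet normal 0.277 0.951 0.138
outer loop
vertex 1.151 -2.484 3.014
vertex 2.233 -2.594 1.605
vertex -0.27 -1.905 1.877
endloop
endfacet
facet normal -0.744 0.303 -0.595
outer loop
vertex 0.812 -2.014 0.468
vertex 0.369 -3.536 0.246
vertex -0.27 -1.905 1.877
endloop
endfacet
facet normal 0.277 0.951 0.139
outer loop
vertex -0.27 -1.905 1.877
vertex 2.233 -2.594 1.605
vertex 0.812 -2.014 0.468
endloop
endfacet
facet normal 0.608 -0.062 -0.791
outer loop
vertex 0.812 -2.014 0.468
vertex 1.79 -4.115 1.383
vertex 0.369 -3.536 0.246
endloop
endfacet
facet normal 0.608 -0.062 -0.791
outer loop
vertex 2.233 -2.594 1.605
vertex 1.79 -4.115 1.383
vertex 0.812 -2.014 0.468
endloop
endfacet

endsolid


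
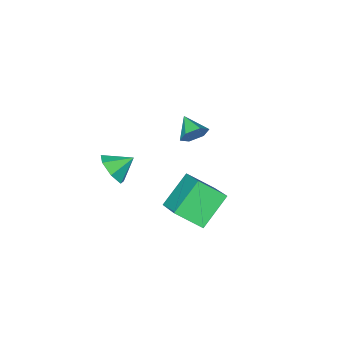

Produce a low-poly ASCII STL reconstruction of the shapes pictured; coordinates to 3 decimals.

solid 
facet normal -0.561 0.595 -0.576
outer loop
vertex -1.45 2.697 -2.039
vertex -0.749 4.375 -0.99
vertex 0.057 2.871 -3.326
endloop
endfacet
facet normal -0.334 -0.799 -0.500
outer loop
vertex 0.949 1.925 -2.41
vertex -1.45 2.697 -2.039
vertex 0.057 2.871 -3.326
endloop
endfacet
facet normal -0.560 0.595 -0.576
outer loop
vertex 0.057 2.871 -3.326
vertex -0.749 4.375 -0.99
vertex 0.759 4.549 -2.277
endloop
endfacet
facet normal 0.757 0.088 -0.647
outer loop
vertex 0.759 4.549 -2.277
vertex 0.949 1.925 -2.41
vertex 0.057 2.871 -3.326
endloop
endfacet
facet normal -0.758 -0.088 0.647
outer loop
vertex -1.45 2.697 -2.039
vertex 0.143 3.429 -0.074
vertex -0.749 4.375 -0.99
endloop
endfacet
facet normal -0.334 -0.799 -0.500
outer loop
vertex -0.559 1.751 -1.123
vertex -1.45 2.697 -2.039
vertex 0.949 1.925 -2.41
endloop
endfacet
facet normal -0.758 -0.087 0.647
outer loop
vertex -0.559 1.751 -1.123
vertex 0.143 3.429 -0.074
vertex -1.45 2.697 -2.039
endloop
endfacet
facet normal 0.334 0.799 0.500
outer loop
vertex -0.749 4.375 -0.99
vertex 0.143 3.429 -0.074
vertex 0.759 4.549 -2.277
endloop
endfacet
facet normal 0.758 0.088 -0.647
outer loop
vertex 1.65 3.603 -1.361
vertex 0.949 1.925 -2.41
vertex 0.759 4.549 -2.277
endloop
endfacet
facet normal 0.335 0.799 0.500
outer loop
vertex 0.759 4.549 -2.277
vertex 0.143 3.429 -0.074
vertex 1.65 3.603 -1.361
endloop
endfacet
facet normal 0.561 -0.595 0.576
outer loop
vertex 1.65 3.603 -1.361
vertex -0.559 1.751 -1.123
vertex 0.949 1.925 -2.41
endloop
endfacet
facet normal 0.561 -0.595 0.576
outer loop
vertex 0.143 3.429 -0.074
vertex -0.559 1.751 -1.123
vertex 1.65 3.603 -1.361
endloop
endfacet
facet normal 0.208 0.885 -0.417
outer loop
vertex -3.118 -1.441 -1.823
vertex -3.738 -1.508 -2.275
vertex -3.799 -1.169 -1.586
endloop
endfacet
facet normal 0.275 -0.141 0.951
outer loop
vertex -3.118 -1.441 -1.823
vertex -3.799 -1.169 -1.586
vertex -4.002 -2.632 -1.745
endloop
endfacet
facet normal 0.207 0.885 -0.417
outer loop
vertex -3.799 -1.169 -1.586
vertex -3.738 -1.508 -2.275
vertex -4.418 -1.237 -2.038
endloop
endfacet
facet normal -0.589 -0.006 0.808
outer loop
vertex -3.799 -1.169 -1.586
vertex -4.418 -1.237 -2.038
vertex -4.002 -2.632 -1.745
endloop
endfacet
facet normal 0.208 0.885 -0.416
outer loop
vertex -4.418 -1.237 -2.038
vertex -3.738 -1.508 -2.275
vertex -4.358 -1.575 -2.727
endloop
endfacet
facet normal -0.960 -0.275 0.052
outer loop
vertex -4.418 -1.237 -2.038
vertex -4.358 -1.575 -2.727
vertex -4.002 -2.632 -1.745
endloop
endfacet
facet normal 0.208 0.885 -0.417
outer loop
vertex -4.358 -1.575 -2.727
vertex -3.738 -1.508 -2.275
vertex -3.677 -1.847 -2.964
endloop
endfacet
facet normal -0.468 -0.681 -0.563
outer loop
vertex -4.358 -1.575 -2.727
vertex -3.677 -1.847 -2.964
vertex -4.002 -2.632 -1.745
endloop
endfacet
facet normal 0.209 0.885 -0.417
outer loop
vertex -3.677 -1.847 -2.964
vertex -3.738 -1.508 -2.275
vertex -3.058 -1.78 -2.512
endloop
endfacet
facet normal 0.395 -0.817 -0.420
outer loop
vertex -3.677 -1.847 -2.964
vertex -3.058 -1.78 -2.512
vertex -4.002 -2.632 -1.745
endloop
endfacet
facet normal 0.208 0.885 -0.417
outer loop
vertex -3.058 -1.78 -2.512
vertex -3.738 -1.508 -2.275
vertex -3.118 -1.441 -1.823
endloop
endfacet
facet normal 0.767 -0.547 0.336
outer loop
vertex -3.058 -1.78 -2.512
vertex -3.118 -1.441 -1.823
vertex -4.002 -2.632 -1.745
endloop
endfacet
facet normal 0.766 -0.359 -0.534
outer loop
vertex 3.179 0.461 0.87
vertex 2.668 0.49 0.117
vertex 3.21 1.135 0.461
endloop
endfacet
facet normal 0.087 0.514 0.853
outer loop
vertex 3.179 0.461 0.87
vertex 3.21 1.135 0.461
vertex 1.772 0.91 0.743
endloop
endfacet
facet normal 0.765 -0.358 -0.535
outer loop
vertex 3.21 1.135 0.461
vertex 2.668 0.49 0.117
vertex 2.832 1.325 -0.207
endloop
endfacet
facet normal -0.086 0.945 0.317
outer loop
vertex 3.21 1.135 0.461
vertex 2.832 1.325 -0.207
vertex 1.772 0.91 0.743
endloop
endfacet
facet normal 0.766 -0.358 -0.535
outer loop
vertex 2.832 1.325 -0.207
vertex 2.668 0.49 0.117
vertex 2.331 0.885 -0.63
endloop
endfacet
facet normal -0.526 0.819 -0.229
outer loop
vertex 2.832 1.325 -0.207
vertex 2.331 0.885 -0.63
vertex 1.772 0.91 0.743
endloop
endfacet
facet normal 0.765 -0.359 -0.535
outer loop
vertex 2.331 0.885 -0.63
vertex 2.668 0.49 0.117
vertex 2.083 0.149 -0.491
endloop
endfacet
facet normal -0.899 0.233 -0.370
outer loop
vertex 2.331 0.885 -0.63
vertex 2.083 0.149 -0.491
vertex 1.772 0.91 0.743
endloop
endfacet
facet normal 0.765 -0.359 -0.535
outer loop
vertex 2.083 0.149 -0.491
vertex 2.668 0.49 0.117
vertex 2.276 -0.331 0.107
endloop
endfacet
facet normal -0.927 -0.375 -0.002
outer loop
vertex 2.083 0.149 -0.491
vertex 2.276 -0.331 0.107
vertex 1.772 0.91 0.743
endloop
endfacet
facet normal 0.766 -0.359 -0.534
outer loop
vertex 2.276 -0.331 0.107
vertex 2.668 0.49 0.117
vertex 2.763 -0.192 0.712
endloop
endfacet
facet normal -0.587 -0.545 0.598
outer loop
vertex 2.276 -0.331 0.107
vertex 2.763 -0.192 0.712
vertex 1.772 0.91 0.743
endloop
endfacet
facet normal 0.766 -0.359 -0.534
outer loop
vertex 2.763 -0.192 0.712
vertex 2.668 0.49 0.117
vertex 3.179 0.461 0.87
endloop
endfacet
facet normal -0.136 -0.150 0.979
outer loop
vertex 2.763 -0.192 0.712
vertex 3.179 0.461 0.87
vertex 1.772 0.91 0.743
endloop
endfacet

endsolid


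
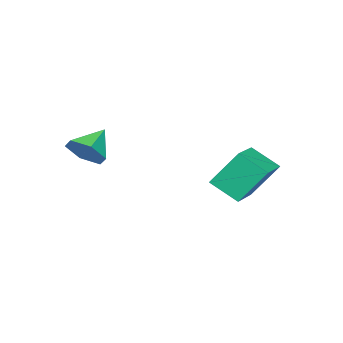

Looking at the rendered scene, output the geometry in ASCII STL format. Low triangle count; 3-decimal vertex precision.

solid 
facet normal -0.946 -0.264 -0.189
outer loop
vertex -1.711 2.283 -2.381
vertex -2.362 3.363 -0.628
vertex -1.908 3.644 -3.293
endloop
endfacet
facet normal 0.302 -0.500 -0.812
outer loop
vertex 0.002 4.177 -2.912
vertex -1.711 2.283 -2.381
vertex -1.908 3.644 -3.293
endloop
endfacet
facet normal -0.946 -0.264 -0.189
outer loop
vertex -1.908 3.644 -3.293
vertex -2.362 3.363 -0.628
vertex -2.56 4.724 -1.54
endloop
endfacet
facet normal -0.120 0.825 -0.553
outer loop
vertex -2.56 4.724 -1.54
vertex 0.002 4.177 -2.912
vertex -1.908 3.644 -3.293
endloop
endfacet
facet normal 0.120 -0.825 0.553
outer loop
vertex -1.711 2.283 -2.381
vertex -0.452 3.896 -0.247
vertex -2.362 3.363 -0.628
endloop
endfacet
facet normal 0.301 -0.500 -0.812
outer loop
vertex 0.2 2.816 -2.0
vertex -1.711 2.283 -2.381
vertex 0.002 4.177 -2.912
endloop
endfacet
facet normal 0.120 -0.825 0.553
outer loop
vertex 0.2 2.816 -2.0
vertex -0.452 3.896 -0.247
vertex -1.711 2.283 -2.381
endloop
endfacet
facet normal -0.301 0.500 0.812
outer loop
vertex -2.362 3.363 -0.628
vertex -0.452 3.896 -0.247
vertex -2.56 4.724 -1.54
endloop
endfacet
facet normal -0.120 0.825 -0.553
outer loop
vertex -0.649 5.257 -1.159
vertex 0.002 4.177 -2.912
vertex -2.56 4.724 -1.54
endloop
endfacet
facet normal -0.301 0.500 0.812
outer loop
vertex -2.56 4.724 -1.54
vertex -0.452 3.896 -0.247
vertex -0.649 5.257 -1.159
endloop
endfacet
facet normal 0.946 0.264 0.189
outer loop
vertex -0.649 5.257 -1.159
vertex 0.2 2.816 -2.0
vertex 0.002 4.177 -2.912
endloop
endfacet
facet normal 0.946 0.264 0.189
outer loop
vertex -0.452 3.896 -0.247
vertex 0.2 2.816 -2.0
vertex -0.649 5.257 -1.159
endloop
endfacet
facet normal 0.812 -0.037 -0.582
outer loop
vertex 4.597 -1.275 1.021
vertex 4.038 -0.92 0.218
vertex 4.522 -0.252 0.851
endloop
endfacet
facet normal 0.111 0.171 0.979
outer loop
vertex 4.597 -1.275 1.021
vertex 4.522 -0.252 0.851
vertex 2.722 -0.86 1.162
endloop
endfacet
facet normal 0.812 -0.037 -0.582
outer loop
vertex 4.522 -0.252 0.851
vertex 4.038 -0.92 0.218
vertex 3.963 0.103 0.049
endloop
endfacet
facet normal -0.196 0.839 0.508
outer loop
vertex 4.522 -0.252 0.851
vertex 3.963 0.103 0.049
vertex 2.722 -0.86 1.162
endloop
endfacet
facet normal 0.812 -0.037 -0.582
outer loop
vertex 3.963 0.103 0.049
vertex 4.038 -0.92 0.218
vertex 3.479 -0.565 -0.584
endloop
endfacet
facet normal -0.702 0.687 -0.188
outer loop
vertex 3.963 0.103 0.049
vertex 3.479 -0.565 -0.584
vertex 2.722 -0.86 1.162
endloop
endfacet
facet normal 0.812 -0.037 -0.582
outer loop
vertex 3.479 -0.565 -0.584
vertex 4.038 -0.92 0.218
vertex 3.554 -1.589 -0.414
endloop
endfacet
facet normal -0.901 -0.135 -0.413
outer loop
vertex 3.479 -0.565 -0.584
vertex 3.554 -1.589 -0.414
vertex 2.722 -0.86 1.162
endloop
endfacet
facet normal 0.812 -0.038 -0.582
outer loop
vertex 3.554 -1.589 -0.414
vertex 4.038 -0.92 0.218
vertex 4.112 -1.944 0.388
endloop
endfacet
facet normal -0.594 -0.803 0.058
outer loop
vertex 3.554 -1.589 -0.414
vertex 4.112 -1.944 0.388
vertex 2.722 -0.86 1.162
endloop
endfacet
facet normal 0.812 -0.038 -0.582
outer loop
vertex 4.112 -1.944 0.388
vertex 4.038 -0.92 0.218
vertex 4.597 -1.275 1.021
endloop
endfacet
facet normal -0.087 -0.651 0.754
outer loop
vertex 4.112 -1.944 0.388
vertex 4.597 -1.275 1.021
vertex 2.722 -0.86 1.162
endloop
endfacet

endsolid


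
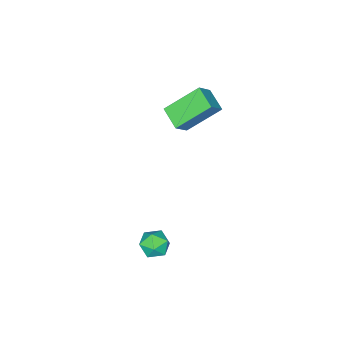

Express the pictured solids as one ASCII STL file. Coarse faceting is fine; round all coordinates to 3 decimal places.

solid 
facet normal -0.857 0.398 0.326
outer loop
vertex 1.934 3.185 -3.412
vertex 1.938 2.717 -2.83
vertex 2.269 3.384 -2.775
endloop
endfacet
facet normal -0.470 0.882 -0.029
outer loop
vertex 1.934 3.185 -3.412
vertex 2.269 3.384 -2.775
vertex 2.593 3.535 -3.431
endloop
endfacet
facet normal -0.356 0.633 -0.687
outer loop
vertex 1.934 3.185 -3.412
vertex 2.593 3.535 -3.431
vertex 2.461 2.962 -3.891
endloop
endfacet
facet normal -0.674 -0.004 -0.739
outer loop
vertex 1.934 3.185 -3.412
vertex 2.461 2.962 -3.891
vertex 2.056 2.456 -3.519
endloop
endfacet
facet normal -0.983 -0.148 -0.112
outer loop
vertex 1.934 3.185 -3.412
vertex 2.056 2.456 -3.519
vertex 1.938 2.717 -2.83
endloop
endfacet
facet normal 0.163 0.941 0.297
outer loop
vertex 2.593 3.535 -3.431
vertex 2.269 3.384 -2.775
vertex 3.004 3.284 -2.861
endloop
endfacet
facet normal -0.464 0.158 0.871
outer loop
vertex 2.269 3.384 -2.775
vertex 1.938 2.717 -2.83
vertex 2.599 2.778 -2.489
endloop
endfacet
facet normal -0.667 -0.727 0.161
outer loop
vertex 1.938 2.717 -2.83
vertex 2.056 2.456 -3.519
vertex 2.467 2.205 -2.949
endloop
endfacet
facet normal -0.167 -0.494 -0.853
outer loop
vertex 2.056 2.456 -3.519
vertex 2.461 2.962 -3.891
vertex 2.791 2.356 -3.605
endloop
endfacet
facet normal 0.347 0.537 -0.769
outer loop
vertex 2.461 2.962 -3.891
vertex 2.593 3.535 -3.431
vertex 3.122 3.023 -3.55
endloop
endfacet
facet normal 0.674 0.004 0.739
outer loop
vertex 3.126 2.555 -2.968
vertex 3.004 3.284 -2.861
vertex 2.599 2.778 -2.489
endloop
endfacet
facet normal 0.356 -0.633 0.687
outer loop
vertex 3.126 2.555 -2.968
vertex 2.599 2.778 -2.489
vertex 2.467 2.205 -2.949
endloop
endfacet
facet normal 0.470 -0.882 0.029
outer loop
vertex 3.126 2.555 -2.968
vertex 2.467 2.205 -2.949
vertex 2.791 2.356 -3.605
endloop
endfacet
facet normal 0.857 -0.398 -0.326
outer loop
vertex 3.126 2.555 -2.968
vertex 2.791 2.356 -3.605
vertex 3.122 3.023 -3.55
endloop
endfacet
facet normal 0.983 0.148 0.112
outer loop
vertex 3.126 2.555 -2.968
vertex 3.122 3.023 -3.55
vertex 3.004 3.284 -2.861
endloop
endfacet
facet normal 0.167 0.494 0.853
outer loop
vertex 2.599 2.778 -2.489
vertex 3.004 3.284 -2.861
vertex 2.269 3.384 -2.775
endloop
endfacet
facet normal -0.347 -0.537 0.769
outer loop
vertex 2.467 2.205 -2.949
vertex 2.599 2.778 -2.489
vertex 1.938 2.717 -2.83
endloop
endfacet
facet normal -0.163 -0.941 -0.297
outer loop
vertex 2.791 2.356 -3.605
vertex 2.467 2.205 -2.949
vertex 2.056 2.456 -3.519
endloop
endfacet
facet normal 0.464 -0.158 -0.871
outer loop
vertex 3.122 3.023 -3.55
vertex 2.791 2.356 -3.605
vertex 2.461 2.962 -3.891
endloop
endfacet
facet normal 0.667 0.727 -0.161
outer loop
vertex 3.004 3.284 -2.861
vertex 3.122 3.023 -3.55
vertex 2.593 3.535 -3.431
endloop
endfacet
facet normal -0.645 0.456 0.614
outer loop
vertex -3.315 0.021 1.447
vertex -2.948 1.071 1.053
vertex -4.055 -0.005 0.689
endloop
endfacet
facet normal -0.311 -0.890 0.334
outer loop
vertex -2.772 -0.911 -0.533
vertex -3.315 0.021 1.447
vertex -4.055 -0.005 0.689
endloop
endfacet
facet normal -0.644 0.455 0.614
outer loop
vertex -4.055 -0.005 0.689
vertex -2.948 1.071 1.053
vertex -3.689 1.045 0.295
endloop
endfacet
facet normal -0.699 -0.025 -0.715
outer loop
vertex -3.689 1.045 0.295
vertex -2.772 -0.911 -0.533
vertex -4.055 -0.005 0.689
endloop
endfacet
facet normal 0.698 0.024 0.715
outer loop
vertex -3.315 0.021 1.447
vertex -1.665 0.165 -0.169
vertex -2.948 1.071 1.053
endloop
endfacet
facet normal -0.310 -0.890 0.334
outer loop
vertex -2.031 -0.885 0.225
vertex -3.315 0.021 1.447
vertex -2.772 -0.911 -0.533
endloop
endfacet
facet normal 0.698 0.025 0.715
outer loop
vertex -2.031 -0.885 0.225
vertex -1.665 0.165 -0.169
vertex -3.315 0.021 1.447
endloop
endfacet
facet normal 0.310 0.890 -0.334
outer loop
vertex -2.948 1.071 1.053
vertex -1.665 0.165 -0.169
vertex -3.689 1.045 0.295
endloop
endfacet
facet normal -0.698 -0.024 -0.715
outer loop
vertex -2.405 0.139 -0.927
vertex -2.772 -0.911 -0.533
vertex -3.689 1.045 0.295
endloop
endfacet
facet normal 0.311 0.890 -0.334
outer loop
vertex -3.689 1.045 0.295
vertex -1.665 0.165 -0.169
vertex -2.405 0.139 -0.927
endloop
endfacet
facet normal 0.644 -0.456 -0.614
outer loop
vertex -2.405 0.139 -0.927
vertex -2.031 -0.885 0.225
vertex -2.772 -0.911 -0.533
endloop
endfacet
facet normal 0.645 -0.455 -0.614
outer loop
vertex -1.665 0.165 -0.169
vertex -2.031 -0.885 0.225
vertex -2.405 0.139 -0.927
endloop
endfacet

endsolid


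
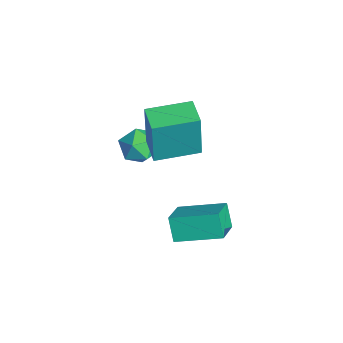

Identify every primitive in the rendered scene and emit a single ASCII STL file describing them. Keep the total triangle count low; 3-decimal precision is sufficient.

solid 
facet normal -0.230 0.548 0.804
outer loop
vertex -1.001 0.866 1.093
vertex -0.819 0.132 1.645
vertex -0.137 0.735 1.429
endloop
endfacet
facet normal 0.035 0.958 0.283
outer loop
vertex -1.001 0.866 1.093
vertex -0.137 0.735 1.429
vertex -0.258 1.002 0.541
endloop
endfacet
facet normal -0.378 0.878 -0.292
outer loop
vertex -1.001 0.866 1.093
vertex -0.258 1.002 0.541
vertex -1.015 0.565 0.207
endloop
endfacet
facet normal -0.899 0.418 -0.128
outer loop
vertex -1.001 0.866 1.093
vertex -1.015 0.565 0.207
vertex -1.362 0.027 0.89
endloop
endfacet
facet normal -0.807 0.214 0.551
outer loop
vertex -1.001 0.866 1.093
vertex -1.362 0.027 0.89
vertex -0.819 0.132 1.645
endloop
endfacet
facet normal 0.687 0.717 0.122
outer loop
vertex -0.258 1.002 0.541
vertex -0.137 0.735 1.429
vertex 0.382 0.353 0.75
endloop
endfacet
facet normal 0.259 0.053 0.964
outer loop
vertex -0.137 0.735 1.429
vertex -0.819 0.132 1.645
vertex 0.035 -0.185 1.433
endloop
endfacet
facet normal -0.675 -0.488 0.553
outer loop
vertex -0.819 0.132 1.645
vertex -1.362 0.027 0.89
vertex -0.722 -0.622 1.099
endloop
endfacet
facet normal -0.825 -0.157 -0.543
outer loop
vertex -1.362 0.027 0.89
vertex -1.015 0.565 0.207
vertex -0.843 -0.355 0.211
endloop
endfacet
facet normal 0.017 0.588 -0.809
outer loop
vertex -1.015 0.565 0.207
vertex -0.258 1.002 0.541
vertex -0.161 0.248 -0.005
endloop
endfacet
facet normal 0.899 -0.418 0.128
outer loop
vertex 0.021 -0.486 0.547
vertex 0.382 0.353 0.75
vertex 0.035 -0.185 1.433
endloop
endfacet
facet normal 0.378 -0.878 0.292
outer loop
vertex 0.021 -0.486 0.547
vertex 0.035 -0.185 1.433
vertex -0.722 -0.622 1.099
endloop
endfacet
facet normal -0.035 -0.958 -0.283
outer loop
vertex 0.021 -0.486 0.547
vertex -0.722 -0.622 1.099
vertex -0.843 -0.355 0.211
endloop
endfacet
facet normal 0.230 -0.548 -0.804
outer loop
vertex 0.021 -0.486 0.547
vertex -0.843 -0.355 0.211
vertex -0.161 0.248 -0.005
endloop
endfacet
facet normal 0.807 -0.214 -0.551
outer loop
vertex 0.021 -0.486 0.547
vertex -0.161 0.248 -0.005
vertex 0.382 0.353 0.75
endloop
endfacet
facet normal 0.825 0.157 0.543
outer loop
vertex 0.035 -0.185 1.433
vertex 0.382 0.353 0.75
vertex -0.137 0.735 1.429
endloop
endfacet
facet normal -0.017 -0.588 0.809
outer loop
vertex -0.722 -0.622 1.099
vertex 0.035 -0.185 1.433
vertex -0.819 0.132 1.645
endloop
endfacet
facet normal -0.687 -0.717 -0.122
outer loop
vertex -0.843 -0.355 0.211
vertex -0.722 -0.622 1.099
vertex -1.362 0.027 0.89
endloop
endfacet
facet normal -0.259 -0.053 -0.964
outer loop
vertex -0.161 0.248 -0.005
vertex -0.843 -0.355 0.211
vertex -1.015 0.565 0.207
endloop
endfacet
facet normal 0.675 0.488 -0.553
outer loop
vertex 0.382 0.353 0.75
vertex -0.161 0.248 -0.005
vertex -0.258 1.002 0.541
endloop
endfacet
facet normal -0.999 -0.032 0.024
outer loop
vertex 0.678 0.21 4.426
vertex 0.618 2.157 4.492
vertex 0.623 0.282 2.238
endloop
endfacet
facet normal 0.032 -0.999 -0.034
outer loop
vertex 1.882 0.323 2.208
vertex 0.678 0.21 4.426
vertex 0.623 0.282 2.238
endloop
endfacet
facet normal -0.999 -0.032 0.024
outer loop
vertex 0.623 0.282 2.238
vertex 0.618 2.157 4.492
vertex 0.563 2.23 2.304
endloop
endfacet
facet normal -0.025 0.033 -0.999
outer loop
vertex 0.563 2.23 2.304
vertex 1.882 0.323 2.208
vertex 0.623 0.282 2.238
endloop
endfacet
facet normal 0.025 -0.033 0.999
outer loop
vertex 0.678 0.21 4.426
vertex 1.877 2.198 4.462
vertex 0.618 2.157 4.492
endloop
endfacet
facet normal 0.031 -0.999 -0.034
outer loop
vertex 1.937 0.25 4.396
vertex 0.678 0.21 4.426
vertex 1.882 0.323 2.208
endloop
endfacet
facet normal 0.025 -0.033 0.999
outer loop
vertex 1.937 0.25 4.396
vertex 1.877 2.198 4.462
vertex 0.678 0.21 4.426
endloop
endfacet
facet normal -0.032 0.999 0.034
outer loop
vertex 0.618 2.157 4.492
vertex 1.877 2.198 4.462
vertex 0.563 2.23 2.304
endloop
endfacet
facet normal -0.025 0.033 -0.999
outer loop
vertex 1.822 2.27 2.274
vertex 1.882 0.323 2.208
vertex 0.563 2.23 2.304
endloop
endfacet
facet normal -0.031 0.999 0.034
outer loop
vertex 0.563 2.23 2.304
vertex 1.877 2.198 4.462
vertex 1.822 2.27 2.274
endloop
endfacet
facet normal 0.999 0.032 -0.024
outer loop
vertex 1.822 2.27 2.274
vertex 1.937 0.25 4.396
vertex 1.882 0.323 2.208
endloop
endfacet
facet normal 0.999 0.032 -0.024
outer loop
vertex 1.877 2.198 4.462
vertex 1.937 0.25 4.396
vertex 1.822 2.27 2.274
endloop
endfacet
facet normal -0.534 -0.069 0.843
outer loop
vertex 3.036 0.664 -0.502
vertex 3.703 2.526 0.074
vertex 1.872 1.293 -1.188
endloop
endfacet
facet normal -0.324 -0.904 -0.279
outer loop
vertex 2.497 1.374 -2.174
vertex 3.036 0.664 -0.502
vertex 1.872 1.293 -1.188
endloop
endfacet
facet normal -0.534 -0.069 0.843
outer loop
vertex 1.872 1.293 -1.188
vertex 3.703 2.526 0.074
vertex 2.539 3.155 -0.612
endloop
endfacet
facet normal -0.781 0.422 -0.460
outer loop
vertex 2.539 3.155 -0.612
vertex 2.497 1.374 -2.174
vertex 1.872 1.293 -1.188
endloop
endfacet
facet normal 0.781 -0.422 0.460
outer loop
vertex 3.036 0.664 -0.502
vertex 4.328 2.607 -0.912
vertex 3.703 2.526 0.074
endloop
endfacet
facet normal -0.324 -0.904 -0.279
outer loop
vertex 3.661 0.745 -1.488
vertex 3.036 0.664 -0.502
vertex 2.497 1.374 -2.174
endloop
endfacet
facet normal 0.781 -0.422 0.460
outer loop
vertex 3.661 0.745 -1.488
vertex 4.328 2.607 -0.912
vertex 3.036 0.664 -0.502
endloop
endfacet
facet normal 0.324 0.904 0.279
outer loop
vertex 3.703 2.526 0.074
vertex 4.328 2.607 -0.912
vertex 2.539 3.155 -0.612
endloop
endfacet
facet normal -0.781 0.422 -0.460
outer loop
vertex 3.164 3.236 -1.598
vertex 2.497 1.374 -2.174
vertex 2.539 3.155 -0.612
endloop
endfacet
facet normal 0.324 0.904 0.279
outer loop
vertex 2.539 3.155 -0.612
vertex 4.328 2.607 -0.912
vertex 3.164 3.236 -1.598
endloop
endfacet
facet normal 0.534 0.069 -0.843
outer loop
vertex 3.164 3.236 -1.598
vertex 3.661 0.745 -1.488
vertex 2.497 1.374 -2.174
endloop
endfacet
facet normal 0.534 0.069 -0.843
outer loop
vertex 4.328 2.607 -0.912
vertex 3.661 0.745 -1.488
vertex 3.164 3.236 -1.598
endloop
endfacet

endsolid
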